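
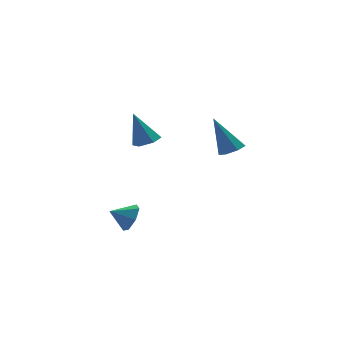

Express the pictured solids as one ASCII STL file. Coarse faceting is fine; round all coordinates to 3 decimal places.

solid 
facet normal 0.876 -0.162 -0.455
outer loop
vertex -2.652 -1.313 0.667
vertex -3.008 -1.702 0.12
vertex -2.855 -0.958 0.15
endloop
endfacet
facet normal -0.183 0.775 0.604
outer loop
vertex -2.652 -1.313 0.667
vertex -2.855 -0.958 0.15
vertex -3.892 -1.538 0.58
endloop
endfacet
facet normal 0.875 -0.162 -0.456
outer loop
vertex -2.855 -0.958 0.15
vertex -3.008 -1.702 0.12
vertex -3.174 -1.163 -0.39
endloop
endfacet
facet normal -0.499 0.866 -0.034
outer loop
vertex -2.855 -0.958 0.15
vertex -3.174 -1.163 -0.39
vertex -3.892 -1.538 0.58
endloop
endfacet
facet normal 0.876 -0.161 -0.455
outer loop
vertex -3.174 -1.163 -0.39
vertex -3.008 -1.702 0.12
vertex -3.367 -1.773 -0.546
endloop
endfacet
facet normal -0.809 0.372 -0.455
outer loop
vertex -3.174 -1.163 -0.39
vertex -3.367 -1.773 -0.546
vertex -3.892 -1.538 0.58
endloop
endfacet
facet normal 0.876 -0.161 -0.455
outer loop
vertex -3.367 -1.773 -0.546
vertex -3.008 -1.702 0.12
vertex -3.29 -2.33 -0.2
endloop
endfacet
facet normal -0.879 -0.333 -0.340
outer loop
vertex -3.367 -1.773 -0.546
vertex -3.29 -2.33 -0.2
vertex -3.892 -1.538 0.58
endloop
endfacet
facet normal 0.876 -0.162 -0.455
outer loop
vertex -3.29 -2.33 -0.2
vertex -3.008 -1.702 0.12
vertex -3.001 -2.413 0.386
endloop
endfacet
facet normal -0.658 -0.719 0.223
outer loop
vertex -3.29 -2.33 -0.2
vertex -3.001 -2.413 0.386
vertex -3.892 -1.538 0.58
endloop
endfacet
facet normal 0.875 -0.162 -0.456
outer loop
vertex -3.001 -2.413 0.386
vertex -3.008 -1.702 0.12
vertex -2.716 -1.961 0.772
endloop
endfacet
facet normal -0.311 -0.496 0.811
outer loop
vertex -3.001 -2.413 0.386
vertex -2.716 -1.961 0.772
vertex -3.892 -1.538 0.58
endloop
endfacet
facet normal 0.876 -0.160 -0.456
outer loop
vertex -2.716 -1.961 0.772
vertex -3.008 -1.702 0.12
vertex -2.652 -1.313 0.667
endloop
endfacet
facet normal -0.099 0.169 0.981
outer loop
vertex -2.716 -1.961 0.772
vertex -2.652 -1.313 0.667
vertex -3.892 -1.538 0.58
endloop
endfacet
facet normal 0.292 -0.245 -0.925
outer loop
vertex -0.174 3.338 2.174
vertex -0.795 3.516 1.931
vertex -0.29 3.985 1.966
endloop
endfacet
facet normal 0.797 0.310 0.519
outer loop
vertex -0.174 3.338 2.174
vertex -0.29 3.985 1.966
vertex -1.305 3.944 3.549
endloop
endfacet
facet normal 0.291 -0.245 -0.925
outer loop
vertex -0.29 3.985 1.966
vertex -0.795 3.516 1.931
vertex -0.911 4.164 1.723
endloop
endfacet
facet normal 0.214 0.963 0.162
outer loop
vertex -0.29 3.985 1.966
vertex -0.911 4.164 1.723
vertex -1.305 3.944 3.549
endloop
endfacet
facet normal 0.292 -0.244 -0.925
outer loop
vertex -0.911 4.164 1.723
vertex -0.795 3.516 1.931
vertex -1.415 3.694 1.688
endloop
endfacet
facet normal -0.679 0.732 -0.058
outer loop
vertex -0.911 4.164 1.723
vertex -1.415 3.694 1.688
vertex -1.305 3.944 3.549
endloop
endfacet
facet normal 0.292 -0.245 -0.925
outer loop
vertex -1.415 3.694 1.688
vertex -0.795 3.516 1.931
vertex -1.299 3.047 1.896
endloop
endfacet
facet normal -0.985 -0.151 0.079
outer loop
vertex -1.415 3.694 1.688
vertex -1.299 3.047 1.896
vertex -1.305 3.944 3.549
endloop
endfacet
facet normal 0.292 -0.245 -0.925
outer loop
vertex -1.299 3.047 1.896
vertex -0.795 3.516 1.931
vertex -0.679 2.868 2.139
endloop
endfacet
facet normal -0.403 -0.805 0.435
outer loop
vertex -1.299 3.047 1.896
vertex -0.679 2.868 2.139
vertex -1.305 3.944 3.549
endloop
endfacet
facet normal 0.292 -0.245 -0.925
outer loop
vertex -0.679 2.868 2.139
vertex -0.795 3.516 1.931
vertex -0.174 3.338 2.174
endloop
endfacet
facet normal 0.489 -0.575 0.656
outer loop
vertex -0.679 2.868 2.139
vertex -0.174 3.338 2.174
vertex -1.305 3.944 3.549
endloop
endfacet
facet normal 0.338 -0.332 -0.881
outer loop
vertex 3.407 2.55 1.587
vertex 2.808 2.279 1.459
vertex 3.028 2.894 1.312
endloop
endfacet
facet normal 0.552 0.799 0.239
outer loop
vertex 3.407 2.55 1.587
vertex 3.028 2.894 1.312
vertex 2.132 2.941 3.221
endloop
endfacet
facet normal 0.337 -0.331 -0.881
outer loop
vertex 3.028 2.894 1.312
vertex 2.808 2.279 1.459
vertex 2.483 2.775 1.148
endloop
endfacet
facet normal -0.181 0.977 -0.109
outer loop
vertex 3.028 2.894 1.312
vertex 2.483 2.775 1.148
vertex 2.132 2.941 3.221
endloop
endfacet
facet normal 0.338 -0.331 -0.881
outer loop
vertex 2.483 2.775 1.148
vertex 2.808 2.279 1.459
vertex 2.183 2.282 1.218
endloop
endfacet
facet normal -0.851 0.492 -0.183
outer loop
vertex 2.483 2.775 1.148
vertex 2.183 2.282 1.218
vertex 2.132 2.941 3.221
endloop
endfacet
facet normal 0.338 -0.332 -0.881
outer loop
vertex 2.183 2.282 1.218
vertex 2.808 2.279 1.459
vertex 2.353 1.787 1.47
endloop
endfacet
facet normal -0.954 -0.291 0.072
outer loop
vertex 2.183 2.282 1.218
vertex 2.353 1.787 1.47
vertex 2.132 2.941 3.221
endloop
endfacet
facet normal 0.338 -0.332 -0.881
outer loop
vertex 2.353 1.787 1.47
vertex 2.808 2.279 1.459
vertex 2.866 1.662 1.714
endloop
endfacet
facet normal -0.412 -0.784 0.465
outer loop
vertex 2.353 1.787 1.47
vertex 2.866 1.662 1.714
vertex 2.132 2.941 3.221
endloop
endfacet
facet normal 0.338 -0.332 -0.881
outer loop
vertex 2.866 1.662 1.714
vertex 2.808 2.279 1.459
vertex 3.335 2.001 1.766
endloop
endfacet
facet normal 0.366 -0.614 0.699
outer loop
vertex 2.866 1.662 1.714
vertex 3.335 2.001 1.766
vertex 2.132 2.941 3.221
endloop
endfacet
facet normal 0.338 -0.332 -0.881
outer loop
vertex 3.335 2.001 1.766
vertex 2.808 2.279 1.459
vertex 3.407 2.55 1.587
endloop
endfacet
facet normal 0.796 0.091 0.599
outer loop
vertex 3.335 2.001 1.766
vertex 3.407 2.55 1.587
vertex 2.132 2.941 3.221
endloop
endfacet

endsolid


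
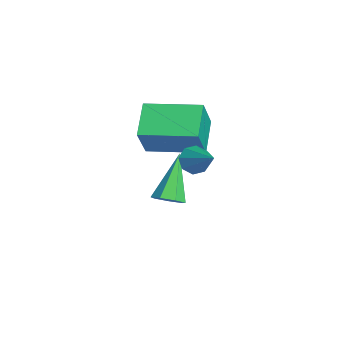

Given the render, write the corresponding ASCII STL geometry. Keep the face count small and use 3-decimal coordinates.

solid 
facet normal 0.591 -0.293 -0.751
outer loop
vertex 1.15 1.784 -2.726
vertex 0.781 2.142 -3.156
vertex 1.32 2.334 -2.807
endloop
endfacet
facet normal 0.566 -0.054 0.822
outer loop
vertex 1.15 1.784 -2.726
vertex 1.32 2.334 -2.807
vertex -0.501 2.778 -1.524
endloop
endfacet
facet normal 0.591 -0.292 -0.752
outer loop
vertex 1.32 2.334 -2.807
vertex 0.781 2.142 -3.156
vertex 1.084 2.74 -3.15
endloop
endfacet
facet normal 0.514 0.708 0.484
outer loop
vertex 1.32 2.334 -2.807
vertex 1.084 2.74 -3.15
vertex -0.501 2.778 -1.524
endloop
endfacet
facet normal 0.592 -0.292 -0.751
outer loop
vertex 1.084 2.74 -3.15
vertex 0.781 2.142 -3.156
vertex 0.62 2.695 -3.498
endloop
endfacet
facet normal -0.046 0.997 -0.068
outer loop
vertex 1.084 2.74 -3.15
vertex 0.62 2.695 -3.498
vertex -0.501 2.778 -1.524
endloop
endfacet
facet normal 0.591 -0.293 -0.752
outer loop
vertex 0.62 2.695 -3.498
vertex 0.781 2.142 -3.156
vertex 0.277 2.234 -3.588
endloop
endfacet
facet normal -0.689 0.594 -0.416
outer loop
vertex 0.62 2.695 -3.498
vertex 0.277 2.234 -3.588
vertex -0.501 2.778 -1.524
endloop
endfacet
facet normal 0.591 -0.293 -0.752
outer loop
vertex 0.277 2.234 -3.588
vertex 0.781 2.142 -3.156
vertex 0.314 1.704 -3.352
endloop
endfacet
facet normal -0.933 -0.198 -0.299
outer loop
vertex 0.277 2.234 -3.588
vertex 0.314 1.704 -3.352
vertex -0.501 2.778 -1.524
endloop
endfacet
facet normal 0.591 -0.293 -0.752
outer loop
vertex 0.314 1.704 -3.352
vertex 0.781 2.142 -3.156
vertex 0.702 1.504 -2.969
endloop
endfacet
facet normal -0.594 -0.781 0.194
outer loop
vertex 0.314 1.704 -3.352
vertex 0.702 1.504 -2.969
vertex -0.501 2.778 -1.524
endloop
endfacet
facet normal 0.591 -0.293 -0.751
outer loop
vertex 0.702 1.504 -2.969
vertex 0.781 2.142 -3.156
vertex 1.15 1.784 -2.726
endloop
endfacet
facet normal 0.073 -0.717 0.693
outer loop
vertex 0.702 1.504 -2.969
vertex 1.15 1.784 -2.726
vertex -0.501 2.778 -1.524
endloop
endfacet
facet normal -0.441 0.251 -0.862
outer loop
vertex 0.084 1.644 0.824
vertex 0.848 3.697 1.03
vertex 1.367 1.244 0.051
endloop
endfacet
facet normal -0.347 -0.933 -0.094
outer loop
vertex 2.072 0.843 1.43
vertex 0.084 1.644 0.824
vertex 1.367 1.244 0.051
endloop
endfacet
facet normal -0.441 0.251 -0.862
outer loop
vertex 1.367 1.244 0.051
vertex 0.848 3.697 1.03
vertex 2.131 3.297 0.257
endloop
endfacet
facet normal 0.828 -0.258 -0.498
outer loop
vertex 2.131 3.297 0.257
vertex 2.072 0.843 1.43
vertex 1.367 1.244 0.051
endloop
endfacet
facet normal -0.828 0.258 0.498
outer loop
vertex 0.084 1.644 0.824
vertex 1.553 3.296 2.409
vertex 0.848 3.697 1.03
endloop
endfacet
facet normal -0.347 -0.933 -0.094
outer loop
vertex 0.789 1.243 2.203
vertex 0.084 1.644 0.824
vertex 2.072 0.843 1.43
endloop
endfacet
facet normal -0.828 0.258 0.498
outer loop
vertex 0.789 1.243 2.203
vertex 1.553 3.296 2.409
vertex 0.084 1.644 0.824
endloop
endfacet
facet normal 0.347 0.933 0.094
outer loop
vertex 0.848 3.697 1.03
vertex 1.553 3.296 2.409
vertex 2.131 3.297 0.257
endloop
endfacet
facet normal 0.828 -0.258 -0.498
outer loop
vertex 2.836 2.896 1.636
vertex 2.072 0.843 1.43
vertex 2.131 3.297 0.257
endloop
endfacet
facet normal 0.347 0.933 0.094
outer loop
vertex 2.131 3.297 0.257
vertex 1.553 3.296 2.409
vertex 2.836 2.896 1.636
endloop
endfacet
facet normal 0.441 -0.251 0.862
outer loop
vertex 2.836 2.896 1.636
vertex 0.789 1.243 2.203
vertex 2.072 0.843 1.43
endloop
endfacet
facet normal 0.441 -0.251 0.862
outer loop
vertex 1.553 3.296 2.409
vertex 0.789 1.243 2.203
vertex 2.836 2.896 1.636
endloop
endfacet
facet normal -0.768 -0.319 -0.556
outer loop
vertex 3.396 2.614 0.076
vertex 3.0 2.741 0.55
vertex 3.223 3.064 0.057
endloop
endfacet
facet normal 0.772 0.273 -0.574
outer loop
vertex 3.396 2.614 0.076
vertex 3.223 3.064 0.057
vertex 4.16 3.219 1.39
endloop
endfacet
facet normal -0.768 -0.317 -0.556
outer loop
vertex 3.223 3.064 0.057
vertex 3.0 2.741 0.55
vertex 2.92 3.325 0.327
endloop
endfacet
facet normal 0.392 0.841 -0.373
outer loop
vertex 3.223 3.064 0.057
vertex 2.92 3.325 0.327
vertex 4.16 3.219 1.39
endloop
endfacet
facet normal -0.768 -0.318 -0.556
outer loop
vertex 2.92 3.325 0.327
vertex 3.0 2.741 0.55
vertex 2.664 3.243 0.727
endloop
endfacet
facet normal -0.057 0.985 0.165
outer loop
vertex 2.92 3.325 0.327
vertex 2.664 3.243 0.727
vertex 4.16 3.219 1.39
endloop
endfacet
facet normal -0.768 -0.318 -0.556
outer loop
vertex 2.664 3.243 0.727
vertex 3.0 2.741 0.55
vertex 2.605 2.867 1.024
endloop
endfacet
facet normal -0.310 0.619 0.722
outer loop
vertex 2.664 3.243 0.727
vertex 2.605 2.867 1.024
vertex 4.16 3.219 1.39
endloop
endfacet
facet normal -0.768 -0.316 -0.556
outer loop
vertex 2.605 2.867 1.024
vertex 3.0 2.741 0.55
vertex 2.777 2.417 1.042
endloop
endfacet
facet normal -0.219 -0.045 0.975
outer loop
vertex 2.605 2.867 1.024
vertex 2.777 2.417 1.042
vertex 4.16 3.219 1.39
endloop
endfacet
facet normal -0.767 -0.318 -0.557
outer loop
vertex 2.777 2.417 1.042
vertex 3.0 2.741 0.55
vertex 3.08 2.157 0.773
endloop
endfacet
facet normal 0.161 -0.613 0.774
outer loop
vertex 2.777 2.417 1.042
vertex 3.08 2.157 0.773
vertex 4.16 3.219 1.39
endloop
endfacet
facet normal -0.769 -0.317 -0.555
outer loop
vertex 3.08 2.157 0.773
vertex 3.0 2.741 0.55
vertex 3.336 2.238 0.372
endloop
endfacet
facet normal 0.609 -0.757 0.236
outer loop
vertex 3.08 2.157 0.773
vertex 3.336 2.238 0.372
vertex 4.16 3.219 1.39
endloop
endfacet
facet normal -0.768 -0.316 -0.557
outer loop
vertex 3.336 2.238 0.372
vertex 3.0 2.741 0.55
vertex 3.396 2.614 0.076
endloop
endfacet
facet normal 0.862 -0.391 -0.322
outer loop
vertex 3.336 2.238 0.372
vertex 3.396 2.614 0.076
vertex 4.16 3.219 1.39
endloop
endfacet

endsolid


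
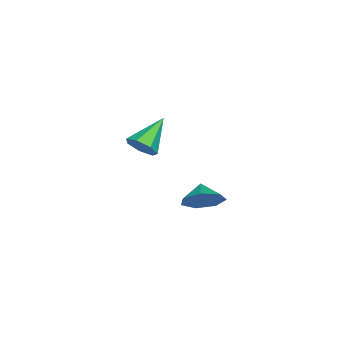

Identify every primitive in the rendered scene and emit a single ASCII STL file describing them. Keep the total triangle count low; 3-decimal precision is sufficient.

solid 
facet normal 0.739 0.411 -0.533
outer loop
vertex 4.451 1.345 4.546
vertex 3.88 1.265 3.693
vertex 3.929 2.046 4.363
endloop
endfacet
facet normal -0.257 0.060 0.964
outer loop
vertex 4.451 1.345 4.546
vertex 3.929 2.046 4.363
vertex 3.14 0.855 4.227
endloop
endfacet
facet normal 0.740 0.411 -0.533
outer loop
vertex 3.929 2.046 4.363
vertex 3.88 1.265 3.693
vertex 3.37 2.16 3.675
endloop
endfacet
facet normal -0.685 0.383 0.620
outer loop
vertex 3.929 2.046 4.363
vertex 3.37 2.16 3.675
vertex 3.14 0.855 4.227
endloop
endfacet
facet normal 0.739 0.410 -0.534
outer loop
vertex 3.37 2.16 3.675
vertex 3.88 1.265 3.693
vertex 3.194 1.6 3.001
endloop
endfacet
facet normal -0.975 0.207 0.083
outer loop
vertex 3.37 2.16 3.675
vertex 3.194 1.6 3.001
vertex 3.14 0.855 4.227
endloop
endfacet
facet normal 0.739 0.411 -0.534
outer loop
vertex 3.194 1.6 3.001
vertex 3.88 1.265 3.693
vertex 3.535 0.788 2.848
endloop
endfacet
facet normal -0.910 -0.336 -0.244
outer loop
vertex 3.194 1.6 3.001
vertex 3.535 0.788 2.848
vertex 3.14 0.855 4.227
endloop
endfacet
facet normal 0.740 0.410 -0.533
outer loop
vertex 3.535 0.788 2.848
vertex 3.88 1.265 3.693
vertex 4.135 0.335 3.332
endloop
endfacet
facet normal -0.539 -0.835 -0.114
outer loop
vertex 3.535 0.788 2.848
vertex 4.135 0.335 3.332
vertex 3.14 0.855 4.227
endloop
endfacet
facet normal 0.739 0.410 -0.534
outer loop
vertex 4.135 0.335 3.332
vertex 3.88 1.265 3.693
vertex 4.543 0.583 4.087
endloop
endfacet
facet normal -0.140 -0.916 0.376
outer loop
vertex 4.135 0.335 3.332
vertex 4.543 0.583 4.087
vertex 3.14 0.855 4.227
endloop
endfacet
facet normal 0.739 0.411 -0.533
outer loop
vertex 4.543 0.583 4.087
vertex 3.88 1.265 3.693
vertex 4.451 1.345 4.546
endloop
endfacet
facet normal -0.015 -0.517 0.856
outer loop
vertex 4.543 0.583 4.087
vertex 4.451 1.345 4.546
vertex 3.14 0.855 4.227
endloop
endfacet
facet normal 0.821 -0.204 -0.534
outer loop
vertex -0.931 -3.239 3.079
vertex -1.362 -3.883 2.662
vertex -1.296 -3.035 2.44
endloop
endfacet
facet normal 0.002 0.953 0.303
outer loop
vertex -0.931 -3.239 3.079
vertex -1.296 -3.035 2.44
vertex -3.078 -3.457 3.778
endloop
endfacet
facet normal 0.821 -0.204 -0.534
outer loop
vertex -1.296 -3.035 2.44
vertex -1.362 -3.883 2.662
vertex -1.711 -3.469 1.968
endloop
endfacet
facet normal -0.457 0.818 -0.350
outer loop
vertex -1.296 -3.035 2.44
vertex -1.711 -3.469 1.968
vertex -3.078 -3.457 3.778
endloop
endfacet
facet normal 0.821 -0.203 -0.534
outer loop
vertex -1.711 -3.469 1.968
vertex -1.362 -3.883 2.662
vertex -1.863 -4.216 2.019
endloop
endfacet
facet normal -0.792 0.120 -0.599
outer loop
vertex -1.711 -3.469 1.968
vertex -1.863 -4.216 2.019
vertex -3.078 -3.457 3.778
endloop
endfacet
facet normal 0.821 -0.205 -0.533
outer loop
vertex -1.863 -4.216 2.019
vertex -1.362 -3.883 2.662
vertex -1.639 -4.712 2.555
endloop
endfacet
facet normal -0.749 -0.612 -0.253
outer loop
vertex -1.863 -4.216 2.019
vertex -1.639 -4.712 2.555
vertex -3.078 -3.457 3.778
endloop
endfacet
facet normal 0.820 -0.205 -0.534
outer loop
vertex -1.639 -4.712 2.555
vertex -1.362 -3.883 2.662
vertex -1.206 -4.584 3.171
endloop
endfacet
facet normal -0.361 -0.829 0.426
outer loop
vertex -1.639 -4.712 2.555
vertex -1.206 -4.584 3.171
vertex -3.078 -3.457 3.778
endloop
endfacet
facet normal 0.821 -0.205 -0.534
outer loop
vertex -1.206 -4.584 3.171
vertex -1.362 -3.883 2.662
vertex -0.891 -3.929 3.404
endloop
endfacet
facet normal 0.079 -0.368 0.927
outer loop
vertex -1.206 -4.584 3.171
vertex -0.891 -3.929 3.404
vertex -3.078 -3.457 3.778
endloop
endfacet
facet normal 0.821 -0.204 -0.534
outer loop
vertex -0.891 -3.929 3.404
vertex -1.362 -3.883 2.662
vertex -0.931 -3.239 3.079
endloop
endfacet
facet normal 0.241 0.425 0.873
outer loop
vertex -0.891 -3.929 3.404
vertex -0.931 -3.239 3.079
vertex -3.078 -3.457 3.778
endloop
endfacet

endsolid


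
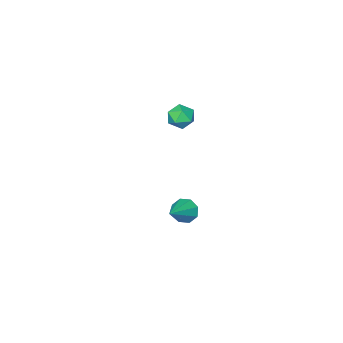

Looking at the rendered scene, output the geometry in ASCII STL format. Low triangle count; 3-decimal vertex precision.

solid 
facet normal -0.331 0.128 0.935
outer loop
vertex 0.008 0.287 3.238
vertex 0.358 -0.385 3.454
vertex 0.752 0.297 3.5
endloop
endfacet
facet normal -0.226 0.756 0.614
outer loop
vertex 0.008 0.287 3.238
vertex 0.752 0.297 3.5
vertex 0.547 0.739 2.88
endloop
endfacet
facet normal -0.632 0.775 0.027
outer loop
vertex 0.008 0.287 3.238
vertex 0.547 0.739 2.88
vertex 0.027 0.33 2.45
endloop
endfacet
facet normal -0.987 0.158 -0.015
outer loop
vertex 0.008 0.287 3.238
vertex 0.027 0.33 2.45
vertex -0.09 -0.365 2.805
endloop
endfacet
facet normal -0.802 -0.242 0.546
outer loop
vertex 0.008 0.287 3.238
vertex -0.09 -0.365 2.805
vertex 0.358 -0.385 3.454
endloop
endfacet
facet normal 0.458 0.788 0.411
outer loop
vertex 0.547 0.739 2.88
vertex 0.752 0.297 3.5
vertex 1.23 0.345 2.875
endloop
endfacet
facet normal 0.287 -0.228 0.930
outer loop
vertex 0.752 0.297 3.5
vertex 0.358 -0.385 3.454
vertex 1.113 -0.35 3.23
endloop
endfacet
facet normal -0.475 -0.827 0.302
outer loop
vertex 0.358 -0.385 3.454
vertex -0.09 -0.365 2.805
vertex 0.593 -0.759 2.8
endloop
endfacet
facet normal -0.775 -0.179 -0.606
outer loop
vertex -0.09 -0.365 2.805
vertex 0.027 0.33 2.45
vertex 0.388 -0.317 2.18
endloop
endfacet
facet normal -0.198 0.819 -0.539
outer loop
vertex 0.027 0.33 2.45
vertex 0.547 0.739 2.88
vertex 0.782 0.365 2.226
endloop
endfacet
facet normal 0.987 -0.158 0.015
outer loop
vertex 1.132 -0.307 2.442
vertex 1.23 0.345 2.875
vertex 1.113 -0.35 3.23
endloop
endfacet
facet normal 0.632 -0.775 -0.027
outer loop
vertex 1.132 -0.307 2.442
vertex 1.113 -0.35 3.23
vertex 0.593 -0.759 2.8
endloop
endfacet
facet normal 0.226 -0.756 -0.614
outer loop
vertex 1.132 -0.307 2.442
vertex 0.593 -0.759 2.8
vertex 0.388 -0.317 2.18
endloop
endfacet
facet normal 0.331 -0.128 -0.935
outer loop
vertex 1.132 -0.307 2.442
vertex 0.388 -0.317 2.18
vertex 0.782 0.365 2.226
endloop
endfacet
facet normal 0.802 0.242 -0.546
outer loop
vertex 1.132 -0.307 2.442
vertex 0.782 0.365 2.226
vertex 1.23 0.345 2.875
endloop
endfacet
facet normal 0.775 0.179 0.606
outer loop
vertex 1.113 -0.35 3.23
vertex 1.23 0.345 2.875
vertex 0.752 0.297 3.5
endloop
endfacet
facet normal 0.198 -0.819 0.539
outer loop
vertex 0.593 -0.759 2.8
vertex 1.113 -0.35 3.23
vertex 0.358 -0.385 3.454
endloop
endfacet
facet normal -0.458 -0.788 -0.411
outer loop
vertex 0.388 -0.317 2.18
vertex 0.593 -0.759 2.8
vertex -0.09 -0.365 2.805
endloop
endfacet
facet normal -0.287 0.228 -0.930
outer loop
vertex 0.782 0.365 2.226
vertex 0.388 -0.317 2.18
vertex 0.027 0.33 2.45
endloop
endfacet
facet normal 0.475 0.827 -0.302
outer loop
vertex 1.23 0.345 2.875
vertex 0.782 0.365 2.226
vertex 0.547 0.739 2.88
endloop
endfacet
facet normal -0.812 -0.331 -0.481
outer loop
vertex 0.973 -0.254 -4.485
vertex 0.541 0.261 -4.11
vertex 0.934 0.259 -4.772
endloop
endfacet
facet normal 0.831 -0.222 -0.510
outer loop
vertex 0.973 -0.254 -4.485
vertex 0.934 0.259 -4.772
vertex 2.059 0.879 -3.21
endloop
endfacet
facet normal -0.812 -0.330 -0.481
outer loop
vertex 0.934 0.259 -4.772
vertex 0.541 0.261 -4.11
vertex 0.665 0.774 -4.671
endloop
endfacet
facet normal 0.629 0.452 -0.632
outer loop
vertex 0.934 0.259 -4.772
vertex 0.665 0.774 -4.671
vertex 2.059 0.879 -3.21
endloop
endfacet
facet normal -0.812 -0.330 -0.481
outer loop
vertex 0.665 0.774 -4.671
vertex 0.541 0.261 -4.11
vertex 0.323 0.988 -4.241
endloop
endfacet
facet normal 0.227 0.932 -0.283
outer loop
vertex 0.665 0.774 -4.671
vertex 0.323 0.988 -4.241
vertex 2.059 0.879 -3.21
endloop
endfacet
facet normal -0.812 -0.330 -0.482
outer loop
vertex 0.323 0.988 -4.241
vertex 0.541 0.261 -4.11
vertex 0.109 0.776 -3.735
endloop
endfacet
facet normal -0.139 0.933 0.332
outer loop
vertex 0.323 0.988 -4.241
vertex 0.109 0.776 -3.735
vertex 2.059 0.879 -3.21
endloop
endfacet
facet normal -0.812 -0.331 -0.481
outer loop
vertex 0.109 0.776 -3.735
vertex 0.541 0.261 -4.11
vertex 0.148 0.263 -3.448
endloop
endfacet
facet normal -0.254 0.458 0.852
outer loop
vertex 0.109 0.776 -3.735
vertex 0.148 0.263 -3.448
vertex 2.059 0.879 -3.21
endloop
endfacet
facet normal -0.812 -0.330 -0.481
outer loop
vertex 0.148 0.263 -3.448
vertex 0.541 0.261 -4.11
vertex 0.417 -0.251 -3.549
endloop
endfacet
facet normal -0.051 -0.218 0.975
outer loop
vertex 0.148 0.263 -3.448
vertex 0.417 -0.251 -3.549
vertex 2.059 0.879 -3.21
endloop
endfacet
facet normal -0.812 -0.330 -0.481
outer loop
vertex 0.417 -0.251 -3.549
vertex 0.541 0.261 -4.11
vertex 0.759 -0.466 -3.979
endloop
endfacet
facet normal 0.350 -0.696 0.627
outer loop
vertex 0.417 -0.251 -3.549
vertex 0.759 -0.466 -3.979
vertex 2.059 0.879 -3.21
endloop
endfacet
facet normal -0.812 -0.330 -0.482
outer loop
vertex 0.759 -0.466 -3.979
vertex 0.541 0.261 -4.11
vertex 0.973 -0.254 -4.485
endloop
endfacet
facet normal 0.716 -0.698 0.010
outer loop
vertex 0.759 -0.466 -3.979
vertex 0.973 -0.254 -4.485
vertex 2.059 0.879 -3.21
endloop
endfacet

endsolid


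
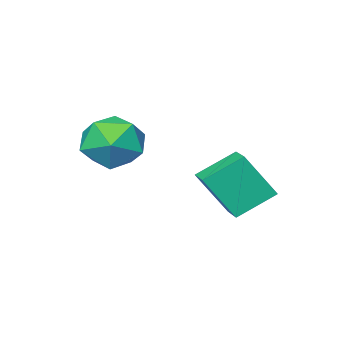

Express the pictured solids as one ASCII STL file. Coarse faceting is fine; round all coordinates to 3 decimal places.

solid 
facet normal 0.019 0.940 0.340
outer loop
vertex 0.974 -0.358 -1.871
vertex 1.047 -0.781 -0.707
vertex 2.083 -0.567 -1.355
endloop
endfacet
facet normal 0.313 0.898 -0.308
outer loop
vertex 0.974 -0.358 -1.871
vertex 2.083 -0.567 -1.355
vertex 1.874 -0.898 -2.532
endloop
endfacet
facet normal -0.175 0.632 -0.755
outer loop
vertex 0.974 -0.358 -1.871
vertex 1.874 -0.898 -2.532
vertex 0.709 -1.317 -2.612
endloop
endfacet
facet normal -0.771 0.509 -0.383
outer loop
vertex 0.974 -0.358 -1.871
vertex 0.709 -1.317 -2.612
vertex 0.197 -1.244 -1.483
endloop
endfacet
facet normal -0.651 0.700 0.295
outer loop
vertex 0.974 -0.358 -1.871
vertex 0.197 -1.244 -1.483
vertex 1.047 -0.781 -0.707
endloop
endfacet
facet normal 0.856 0.437 -0.275
outer loop
vertex 1.874 -0.898 -2.532
vertex 2.083 -0.567 -1.355
vertex 2.503 -1.656 -1.777
endloop
endfacet
facet normal 0.380 0.505 0.775
outer loop
vertex 2.083 -0.567 -1.355
vertex 1.047 -0.781 -0.707
vertex 1.991 -1.583 -0.648
endloop
endfacet
facet normal -0.703 0.115 0.702
outer loop
vertex 1.047 -0.781 -0.707
vertex 0.197 -1.244 -1.483
vertex 0.826 -2.002 -0.728
endloop
endfacet
facet normal -0.898 -0.193 -0.395
outer loop
vertex 0.197 -1.244 -1.483
vertex 0.709 -1.317 -2.612
vertex 0.617 -2.333 -1.905
endloop
endfacet
facet normal 0.067 0.005 -0.998
outer loop
vertex 0.709 -1.317 -2.612
vertex 1.874 -0.898 -2.532
vertex 1.653 -2.119 -2.553
endloop
endfacet
facet normal 0.771 -0.509 0.383
outer loop
vertex 1.726 -2.542 -1.389
vertex 2.503 -1.656 -1.777
vertex 1.991 -1.583 -0.648
endloop
endfacet
facet normal 0.175 -0.632 0.755
outer loop
vertex 1.726 -2.542 -1.389
vertex 1.991 -1.583 -0.648
vertex 0.826 -2.002 -0.728
endloop
endfacet
facet normal -0.313 -0.898 0.308
outer loop
vertex 1.726 -2.542 -1.389
vertex 0.826 -2.002 -0.728
vertex 0.617 -2.333 -1.905
endloop
endfacet
facet normal -0.019 -0.940 -0.340
outer loop
vertex 1.726 -2.542 -1.389
vertex 0.617 -2.333 -1.905
vertex 1.653 -2.119 -2.553
endloop
endfacet
facet normal 0.651 -0.700 -0.295
outer loop
vertex 1.726 -2.542 -1.389
vertex 1.653 -2.119 -2.553
vertex 2.503 -1.656 -1.777
endloop
endfacet
facet normal 0.898 0.193 0.395
outer loop
vertex 1.991 -1.583 -0.648
vertex 2.503 -1.656 -1.777
vertex 2.083 -0.567 -1.355
endloop
endfacet
facet normal -0.067 -0.005 0.998
outer loop
vertex 0.826 -2.002 -0.728
vertex 1.991 -1.583 -0.648
vertex 1.047 -0.781 -0.707
endloop
endfacet
facet normal -0.856 -0.437 0.275
outer loop
vertex 0.617 -2.333 -1.905
vertex 0.826 -2.002 -0.728
vertex 0.197 -1.244 -1.483
endloop
endfacet
facet normal -0.380 -0.505 -0.775
outer loop
vertex 1.653 -2.119 -2.553
vertex 0.617 -2.333 -1.905
vertex 0.709 -1.317 -2.612
endloop
endfacet
facet normal 0.703 -0.115 -0.702
outer loop
vertex 2.503 -1.656 -1.777
vertex 1.653 -2.119 -2.553
vertex 1.874 -0.898 -2.532
endloop
endfacet
facet normal -0.419 0.353 -0.836
outer loop
vertex -2.874 1.34 -3.867
vertex -2.398 2.295 -3.702
vertex -1.565 0.837 -4.736
endloop
endfacet
facet normal -0.441 -0.885 -0.152
outer loop
vertex -0.742 0.145 -3.098
vertex -2.874 1.34 -3.867
vertex -1.565 0.837 -4.736
endloop
endfacet
facet normal -0.420 0.353 -0.836
outer loop
vertex -1.565 0.837 -4.736
vertex -2.398 2.295 -3.702
vertex -1.089 1.792 -4.572
endloop
endfacet
facet normal 0.793 -0.305 -0.527
outer loop
vertex -1.089 1.792 -4.572
vertex -0.742 0.145 -3.098
vertex -1.565 0.837 -4.736
endloop
endfacet
facet normal -0.793 0.304 0.527
outer loop
vertex -2.874 1.34 -3.867
vertex -1.575 1.603 -2.064
vertex -2.398 2.295 -3.702
endloop
endfacet
facet normal -0.441 -0.885 -0.152
outer loop
vertex -2.051 0.648 -2.228
vertex -2.874 1.34 -3.867
vertex -0.742 0.145 -3.098
endloop
endfacet
facet normal -0.793 0.305 0.527
outer loop
vertex -2.051 0.648 -2.228
vertex -1.575 1.603 -2.064
vertex -2.874 1.34 -3.867
endloop
endfacet
facet normal 0.441 0.885 0.152
outer loop
vertex -2.398 2.295 -3.702
vertex -1.575 1.603 -2.064
vertex -1.089 1.792 -4.572
endloop
endfacet
facet normal 0.793 -0.304 -0.527
outer loop
vertex -0.266 1.1 -2.933
vertex -0.742 0.145 -3.098
vertex -1.089 1.792 -4.572
endloop
endfacet
facet normal 0.441 0.885 0.152
outer loop
vertex -1.089 1.792 -4.572
vertex -1.575 1.603 -2.064
vertex -0.266 1.1 -2.933
endloop
endfacet
facet normal 0.420 -0.354 0.836
outer loop
vertex -0.266 1.1 -2.933
vertex -2.051 0.648 -2.228
vertex -0.742 0.145 -3.098
endloop
endfacet
facet normal 0.420 -0.353 0.836
outer loop
vertex -1.575 1.603 -2.064
vertex -2.051 0.648 -2.228
vertex -0.266 1.1 -2.933
endloop
endfacet

endsolid


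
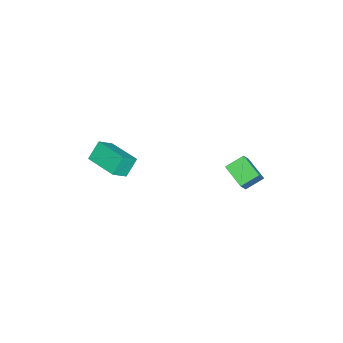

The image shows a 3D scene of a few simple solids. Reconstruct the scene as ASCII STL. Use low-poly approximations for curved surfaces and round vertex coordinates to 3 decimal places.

solid 
facet normal -0.504 -0.862 -0.051
outer loop
vertex -0.729 -1.943 2.867
vertex -1.224 -1.692 3.511
vertex -1.246 -1.61 2.34
endloop
endfacet
facet normal 0.582 -0.295 -0.758
outer loop
vertex -0.556 -0.428 2.409
vertex -0.729 -1.943 2.867
vertex -1.246 -1.61 2.34
endloop
endfacet
facet normal -0.504 -0.862 -0.051
outer loop
vertex -1.246 -1.61 2.34
vertex -1.224 -1.692 3.511
vertex -1.741 -1.359 2.983
endloop
endfacet
facet normal -0.638 0.410 -0.651
outer loop
vertex -1.741 -1.359 2.983
vertex -0.556 -0.428 2.409
vertex -1.246 -1.61 2.34
endloop
endfacet
facet normal 0.639 -0.411 0.651
outer loop
vertex -0.729 -1.943 2.867
vertex -0.534 -0.51 3.58
vertex -1.224 -1.692 3.511
endloop
endfacet
facet normal 0.583 -0.295 -0.757
outer loop
vertex -0.039 -0.761 2.937
vertex -0.729 -1.943 2.867
vertex -0.556 -0.428 2.409
endloop
endfacet
facet normal 0.638 -0.411 0.651
outer loop
vertex -0.039 -0.761 2.937
vertex -0.534 -0.51 3.58
vertex -0.729 -1.943 2.867
endloop
endfacet
facet normal -0.583 0.296 0.757
outer loop
vertex -1.224 -1.692 3.511
vertex -0.534 -0.51 3.58
vertex -1.741 -1.359 2.983
endloop
endfacet
facet normal -0.638 0.411 -0.651
outer loop
vertex -1.051 -0.177 3.053
vertex -0.556 -0.428 2.409
vertex -1.741 -1.359 2.983
endloop
endfacet
facet normal -0.582 0.295 0.758
outer loop
vertex -1.741 -1.359 2.983
vertex -0.534 -0.51 3.58
vertex -1.051 -0.177 3.053
endloop
endfacet
facet normal 0.504 0.862 0.051
outer loop
vertex -1.051 -0.177 3.053
vertex -0.039 -0.761 2.937
vertex -0.556 -0.428 2.409
endloop
endfacet
facet normal 0.504 0.862 0.051
outer loop
vertex -0.534 -0.51 3.58
vertex -0.039 -0.761 2.937
vertex -1.051 -0.177 3.053
endloop
endfacet
facet normal -0.612 0.027 -0.790
outer loop
vertex -3.247 3.454 1.98
vertex -2.685 4.2 1.57
vertex -2.776 2.889 1.596
endloop
endfacet
facet normal -0.551 -0.732 0.401
outer loop
vertex -2.115 2.86 2.45
vertex -3.247 3.454 1.98
vertex -2.776 2.889 1.596
endloop
endfacet
facet normal -0.612 0.027 -0.790
outer loop
vertex -2.776 2.889 1.596
vertex -2.685 4.2 1.57
vertex -2.214 3.635 1.186
endloop
endfacet
facet normal 0.567 -0.681 -0.462
outer loop
vertex -2.214 3.635 1.186
vertex -2.115 2.86 2.45
vertex -2.776 2.889 1.596
endloop
endfacet
facet normal -0.567 0.681 0.462
outer loop
vertex -3.247 3.454 1.98
vertex -2.024 4.171 2.424
vertex -2.685 4.2 1.57
endloop
endfacet
facet normal -0.551 -0.732 0.401
outer loop
vertex -2.586 3.425 2.834
vertex -3.247 3.454 1.98
vertex -2.115 2.86 2.45
endloop
endfacet
facet normal -0.567 0.681 0.462
outer loop
vertex -2.586 3.425 2.834
vertex -2.024 4.171 2.424
vertex -3.247 3.454 1.98
endloop
endfacet
facet normal 0.551 0.732 -0.401
outer loop
vertex -2.685 4.2 1.57
vertex -2.024 4.171 2.424
vertex -2.214 3.635 1.186
endloop
endfacet
facet normal 0.567 -0.681 -0.462
outer loop
vertex -1.553 3.606 2.04
vertex -2.115 2.86 2.45
vertex -2.214 3.635 1.186
endloop
endfacet
facet normal 0.551 0.732 -0.401
outer loop
vertex -2.214 3.635 1.186
vertex -2.024 4.171 2.424
vertex -1.553 3.606 2.04
endloop
endfacet
facet normal 0.612 -0.027 0.790
outer loop
vertex -1.553 3.606 2.04
vertex -2.586 3.425 2.834
vertex -2.115 2.86 2.45
endloop
endfacet
facet normal 0.612 -0.027 0.790
outer loop
vertex -2.024 4.171 2.424
vertex -2.586 3.425 2.834
vertex -1.553 3.606 2.04
endloop
endfacet

endsolid


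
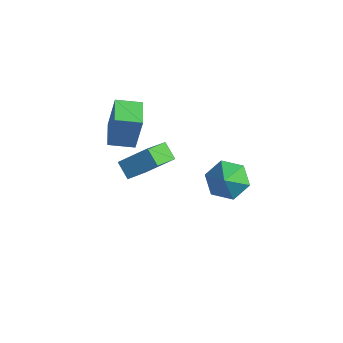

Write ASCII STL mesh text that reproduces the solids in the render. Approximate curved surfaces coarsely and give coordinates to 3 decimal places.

solid 
facet normal -0.801 0.164 0.576
outer loop
vertex -1.024 -3.212 1.614
vertex -1.354 -1.816 0.757
vertex -1.968 -4.088 0.55
endloop
endfacet
facet normal 0.197 -0.835 0.513
outer loop
vertex -1.206 -4.244 0.003
vertex -1.024 -3.212 1.614
vertex -1.968 -4.088 0.55
endloop
endfacet
facet normal -0.802 0.164 0.575
outer loop
vertex -1.968 -4.088 0.55
vertex -1.354 -1.816 0.757
vertex -2.297 -2.693 -0.307
endloop
endfacet
facet normal -0.565 -0.525 -0.637
outer loop
vertex -2.297 -2.693 -0.307
vertex -1.206 -4.244 0.003
vertex -1.968 -4.088 0.55
endloop
endfacet
facet normal 0.565 0.525 0.637
outer loop
vertex -1.024 -3.212 1.614
vertex -0.592 -1.972 0.21
vertex -1.354 -1.816 0.757
endloop
endfacet
facet normal 0.198 -0.835 0.513
outer loop
vertex -0.263 -3.367 1.067
vertex -1.024 -3.212 1.614
vertex -1.206 -4.244 0.003
endloop
endfacet
facet normal 0.565 0.525 0.637
outer loop
vertex -0.263 -3.367 1.067
vertex -0.592 -1.972 0.21
vertex -1.024 -3.212 1.614
endloop
endfacet
facet normal -0.198 0.835 -0.513
outer loop
vertex -1.354 -1.816 0.757
vertex -0.592 -1.972 0.21
vertex -2.297 -2.693 -0.307
endloop
endfacet
facet normal -0.565 -0.525 -0.637
outer loop
vertex -1.536 -2.848 -0.854
vertex -1.206 -4.244 0.003
vertex -2.297 -2.693 -0.307
endloop
endfacet
facet normal -0.198 0.836 -0.512
outer loop
vertex -2.297 -2.693 -0.307
vertex -0.592 -1.972 0.21
vertex -1.536 -2.848 -0.854
endloop
endfacet
facet normal 0.801 -0.164 -0.575
outer loop
vertex -1.536 -2.848 -0.854
vertex -0.263 -3.367 1.067
vertex -1.206 -4.244 0.003
endloop
endfacet
facet normal 0.801 -0.165 -0.575
outer loop
vertex -0.592 -1.972 0.21
vertex -0.263 -3.367 1.067
vertex -1.536 -2.848 -0.854
endloop
endfacet
facet normal -0.399 0.547 -0.736
outer loop
vertex 4.375 -2.594 2.718
vertex 3.547 -3.07 2.813
vertex 3.702 -2.272 3.322
endloop
endfacet
facet normal 0.709 0.421 0.565
outer loop
vertex 4.375 -2.594 2.718
vertex 3.702 -2.272 3.322
vertex 4.173 -3.93 3.967
endloop
endfacet
facet normal -0.399 0.547 -0.736
outer loop
vertex 3.702 -2.272 3.322
vertex 3.547 -3.07 2.813
vertex 2.874 -2.748 3.417
endloop
endfacet
facet normal -0.088 0.339 0.937
outer loop
vertex 3.702 -2.272 3.322
vertex 2.874 -2.748 3.417
vertex 4.173 -3.93 3.967
endloop
endfacet
facet normal -0.399 0.547 -0.736
outer loop
vertex 2.874 -2.748 3.417
vertex 3.547 -3.07 2.813
vertex 2.719 -3.547 2.907
endloop
endfacet
facet normal -0.611 -0.338 0.716
outer loop
vertex 2.874 -2.748 3.417
vertex 2.719 -3.547 2.907
vertex 4.173 -3.93 3.967
endloop
endfacet
facet normal -0.399 0.547 -0.736
outer loop
vertex 2.719 -3.547 2.907
vertex 3.547 -3.07 2.813
vertex 3.391 -3.869 2.303
endloop
endfacet
facet normal -0.336 -0.934 0.124
outer loop
vertex 2.719 -3.547 2.907
vertex 3.391 -3.869 2.303
vertex 4.173 -3.93 3.967
endloop
endfacet
facet normal -0.400 0.547 -0.735
outer loop
vertex 3.391 -3.869 2.303
vertex 3.547 -3.07 2.813
vertex 4.219 -3.392 2.208
endloop
endfacet
facet normal 0.462 -0.851 -0.248
outer loop
vertex 3.391 -3.869 2.303
vertex 4.219 -3.392 2.208
vertex 4.173 -3.93 3.967
endloop
endfacet
facet normal -0.399 0.548 -0.735
outer loop
vertex 4.219 -3.392 2.208
vertex 3.547 -3.07 2.813
vertex 4.375 -2.594 2.718
endloop
endfacet
facet normal 0.984 -0.175 -0.028
outer loop
vertex 4.219 -3.392 2.208
vertex 4.375 -2.594 2.718
vertex 4.173 -3.93 3.967
endloop
endfacet
facet normal -0.717 0.696 0.031
outer loop
vertex -2.42 -3.737 4.499
vertex -1.604 -2.886 4.281
vertex -2.698 -3.942 2.661
endloop
endfacet
facet normal -0.680 -0.710 0.182
outer loop
vertex -1.736 -4.874 2.619
vertex -2.42 -3.737 4.499
vertex -2.698 -3.942 2.661
endloop
endfacet
facet normal -0.717 0.696 0.031
outer loop
vertex -2.698 -3.942 2.661
vertex -1.604 -2.886 4.281
vertex -1.881 -3.09 2.443
endloop
endfacet
facet normal -0.149 -0.109 -0.983
outer loop
vertex -1.881 -3.09 2.443
vertex -1.736 -4.874 2.619
vertex -2.698 -3.942 2.661
endloop
endfacet
facet normal 0.149 0.109 0.983
outer loop
vertex -2.42 -3.737 4.499
vertex -0.642 -3.818 4.239
vertex -1.604 -2.886 4.281
endloop
endfacet
facet normal -0.681 -0.710 0.181
outer loop
vertex -1.459 -4.67 4.457
vertex -2.42 -3.737 4.499
vertex -1.736 -4.874 2.619
endloop
endfacet
facet normal 0.149 0.109 0.983
outer loop
vertex -1.459 -4.67 4.457
vertex -0.642 -3.818 4.239
vertex -2.42 -3.737 4.499
endloop
endfacet
facet normal 0.680 0.710 -0.181
outer loop
vertex -1.604 -2.886 4.281
vertex -0.642 -3.818 4.239
vertex -1.881 -3.09 2.443
endloop
endfacet
facet normal -0.149 -0.109 -0.983
outer loop
vertex -0.92 -4.023 2.401
vertex -1.736 -4.874 2.619
vertex -1.881 -3.09 2.443
endloop
endfacet
facet normal 0.681 0.709 -0.182
outer loop
vertex -1.881 -3.09 2.443
vertex -0.642 -3.818 4.239
vertex -0.92 -4.023 2.401
endloop
endfacet
facet normal 0.717 -0.696 -0.031
outer loop
vertex -0.92 -4.023 2.401
vertex -1.459 -4.67 4.457
vertex -1.736 -4.874 2.619
endloop
endfacet
facet normal 0.717 -0.696 -0.031
outer loop
vertex -0.642 -3.818 4.239
vertex -1.459 -4.67 4.457
vertex -0.92 -4.023 2.401
endloop
endfacet

endsolid


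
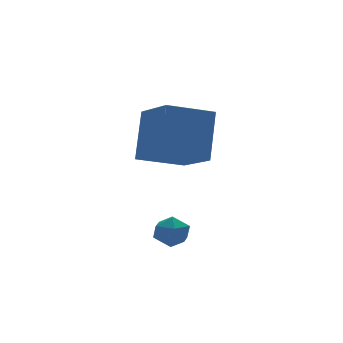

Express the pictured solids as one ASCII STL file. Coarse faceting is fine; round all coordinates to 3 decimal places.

solid 
facet normal -0.308 -0.398 -0.864
outer loop
vertex -2.486 2.198 3.102
vertex -2.485 3.95 2.294
vertex -0.869 1.977 2.627
endloop
endfacet
facet normal -0.001 -0.908 0.419
outer loop
vertex -0.255 2.77 4.346
vertex -2.486 2.198 3.102
vertex -0.869 1.977 2.627
endloop
endfacet
facet normal -0.308 -0.398 -0.864
outer loop
vertex -0.869 1.977 2.627
vertex -2.485 3.95 2.294
vertex -0.868 3.73 1.818
endloop
endfacet
facet normal 0.951 -0.130 -0.280
outer loop
vertex -0.868 3.73 1.818
vertex -0.255 2.77 4.346
vertex -0.869 1.977 2.627
endloop
endfacet
facet normal -0.951 0.130 0.280
outer loop
vertex -2.486 2.198 3.102
vertex -1.871 4.743 4.013
vertex -2.485 3.95 2.294
endloop
endfacet
facet normal -0.000 -0.908 0.418
outer loop
vertex -1.872 2.99 4.822
vertex -2.486 2.198 3.102
vertex -0.255 2.77 4.346
endloop
endfacet
facet normal -0.951 0.130 0.280
outer loop
vertex -1.872 2.99 4.822
vertex -1.871 4.743 4.013
vertex -2.486 2.198 3.102
endloop
endfacet
facet normal 0.000 0.908 -0.419
outer loop
vertex -2.485 3.95 2.294
vertex -1.871 4.743 4.013
vertex -0.868 3.73 1.818
endloop
endfacet
facet normal 0.951 -0.130 -0.280
outer loop
vertex -0.254 4.522 3.538
vertex -0.255 2.77 4.346
vertex -0.868 3.73 1.818
endloop
endfacet
facet normal 0.001 0.908 -0.419
outer loop
vertex -0.868 3.73 1.818
vertex -1.871 4.743 4.013
vertex -0.254 4.522 3.538
endloop
endfacet
facet normal 0.308 0.398 0.864
outer loop
vertex -0.254 4.522 3.538
vertex -1.872 2.99 4.822
vertex -0.255 2.77 4.346
endloop
endfacet
facet normal 0.308 0.398 0.864
outer loop
vertex -1.871 4.743 4.013
vertex -1.872 2.99 4.822
vertex -0.254 4.522 3.538
endloop
endfacet
facet normal 0.312 0.948 0.062
outer loop
vertex -3.007 0.611 0.376
vertex -3.283 0.665 0.941
vertex -2.685 0.471 0.901
endloop
endfacet
facet normal 0.767 0.555 -0.322
outer loop
vertex -3.007 0.611 0.376
vertex -2.685 0.471 0.901
vertex -2.633 0.103 0.391
endloop
endfacet
facet normal 0.406 0.273 -0.872
outer loop
vertex -3.007 0.611 0.376
vertex -2.633 0.103 0.391
vertex -3.2 0.069 0.116
endloop
endfacet
facet normal -0.272 0.493 -0.826
outer loop
vertex -3.007 0.611 0.376
vertex -3.2 0.069 0.116
vertex -3.602 0.417 0.456
endloop
endfacet
facet normal -0.330 0.911 -0.248
outer loop
vertex -3.007 0.611 0.376
vertex -3.602 0.417 0.456
vertex -3.283 0.665 0.941
endloop
endfacet
facet normal 0.996 0.020 0.087
outer loop
vertex -2.633 0.103 0.391
vertex -2.685 0.471 0.901
vertex -2.678 -0.157 0.964
endloop
endfacet
facet normal 0.260 0.655 0.710
outer loop
vertex -2.685 0.471 0.901
vertex -3.283 0.665 0.941
vertex -3.08 0.191 1.304
endloop
endfacet
facet normal -0.778 0.593 0.208
outer loop
vertex -3.283 0.665 0.941
vertex -3.602 0.417 0.456
vertex -3.647 0.157 1.029
endloop
endfacet
facet normal -0.683 -0.080 -0.726
outer loop
vertex -3.602 0.417 0.456
vertex -3.2 0.069 0.116
vertex -3.595 -0.211 0.519
endloop
endfacet
facet normal 0.414 -0.435 -0.800
outer loop
vertex -3.2 0.069 0.116
vertex -2.633 0.103 0.391
vertex -2.997 -0.405 0.479
endloop
endfacet
facet normal 0.272 -0.493 0.826
outer loop
vertex -3.273 -0.351 1.044
vertex -2.678 -0.157 0.964
vertex -3.08 0.191 1.304
endloop
endfacet
facet normal -0.406 -0.273 0.872
outer loop
vertex -3.273 -0.351 1.044
vertex -3.08 0.191 1.304
vertex -3.647 0.157 1.029
endloop
endfacet
facet normal -0.767 -0.555 0.322
outer loop
vertex -3.273 -0.351 1.044
vertex -3.647 0.157 1.029
vertex -3.595 -0.211 0.519
endloop
endfacet
facet normal -0.312 -0.948 -0.062
outer loop
vertex -3.273 -0.351 1.044
vertex -3.595 -0.211 0.519
vertex -2.997 -0.405 0.479
endloop
endfacet
facet normal 0.330 -0.911 0.248
outer loop
vertex -3.273 -0.351 1.044
vertex -2.997 -0.405 0.479
vertex -2.678 -0.157 0.964
endloop
endfacet
facet normal 0.683 0.080 0.726
outer loop
vertex -3.08 0.191 1.304
vertex -2.678 -0.157 0.964
vertex -2.685 0.471 0.901
endloop
endfacet
facet normal -0.414 0.435 0.800
outer loop
vertex -3.647 0.157 1.029
vertex -3.08 0.191 1.304
vertex -3.283 0.665 0.941
endloop
endfacet
facet normal -0.996 -0.020 -0.087
outer loop
vertex -3.595 -0.211 0.519
vertex -3.647 0.157 1.029
vertex -3.602 0.417 0.456
endloop
endfacet
facet normal -0.260 -0.655 -0.710
outer loop
vertex -2.997 -0.405 0.479
vertex -3.595 -0.211 0.519
vertex -3.2 0.069 0.116
endloop
endfacet
facet normal 0.778 -0.593 -0.208
outer loop
vertex -2.678 -0.157 0.964
vertex -2.997 -0.405 0.479
vertex -2.633 0.103 0.391
endloop
endfacet

endsolid


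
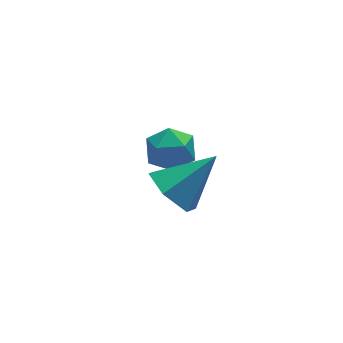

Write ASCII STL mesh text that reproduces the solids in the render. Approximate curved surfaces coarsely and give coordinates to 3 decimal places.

solid 
facet normal -0.774 -0.022 -0.632
outer loop
vertex 1.314 -2.084 -2.54
vertex 0.744 -2.691 -1.821
vertex 0.683 -1.593 -1.784
endloop
endfacet
facet normal 0.571 0.819 -0.055
outer loop
vertex 1.314 -2.084 -2.54
vertex 0.683 -1.593 -1.784
vertex 2.316 -2.649 -0.539
endloop
endfacet
facet normal -0.774 -0.022 -0.632
outer loop
vertex 0.683 -1.593 -1.784
vertex 0.744 -2.691 -1.821
vertex 0.113 -2.201 -1.065
endloop
endfacet
facet normal 0.001 0.763 0.646
outer loop
vertex 0.683 -1.593 -1.784
vertex 0.113 -2.201 -1.065
vertex 2.316 -2.649 -0.539
endloop
endfacet
facet normal -0.774 -0.021 -0.633
outer loop
vertex 0.113 -2.201 -1.065
vertex 0.744 -2.691 -1.821
vertex 0.174 -3.298 -1.103
endloop
endfacet
facet normal -0.241 -0.047 0.969
outer loop
vertex 0.113 -2.201 -1.065
vertex 0.174 -3.298 -1.103
vertex 2.316 -2.649 -0.539
endloop
endfacet
facet normal -0.775 -0.020 -0.632
outer loop
vertex 0.174 -3.298 -1.103
vertex 0.744 -2.691 -1.821
vertex 0.804 -3.789 -1.859
endloop
endfacet
facet normal 0.087 -0.801 0.592
outer loop
vertex 0.174 -3.298 -1.103
vertex 0.804 -3.789 -1.859
vertex 2.316 -2.649 -0.539
endloop
endfacet
facet normal -0.775 -0.020 -0.632
outer loop
vertex 0.804 -3.789 -1.859
vertex 0.744 -2.691 -1.821
vertex 1.374 -3.182 -2.578
endloop
endfacet
facet normal 0.657 -0.746 -0.109
outer loop
vertex 0.804 -3.789 -1.859
vertex 1.374 -3.182 -2.578
vertex 2.316 -2.649 -0.539
endloop
endfacet
facet normal -0.775 -0.020 -0.632
outer loop
vertex 1.374 -3.182 -2.578
vertex 0.744 -2.691 -1.821
vertex 1.314 -2.084 -2.54
endloop
endfacet
facet normal 0.899 0.064 -0.432
outer loop
vertex 1.374 -3.182 -2.578
vertex 1.314 -2.084 -2.54
vertex 2.316 -2.649 -0.539
endloop
endfacet
facet normal -0.796 0.502 -0.338
outer loop
vertex 1.868 1.571 -4.445
vertex 1.261 0.84 -4.103
vertex 1.499 1.619 -3.506
endloop
endfacet
facet normal -0.271 0.950 -0.155
outer loop
vertex 1.868 1.571 -4.445
vertex 1.499 1.619 -3.506
vertex 2.462 1.865 -3.684
endloop
endfacet
facet normal 0.306 0.783 -0.541
outer loop
vertex 1.868 1.571 -4.445
vertex 2.462 1.865 -3.684
vertex 2.819 1.238 -4.39
endloop
endfacet
facet normal 0.137 0.233 -0.963
outer loop
vertex 1.868 1.571 -4.445
vertex 2.819 1.238 -4.39
vertex 2.077 0.605 -4.649
endloop
endfacet
facet normal -0.543 0.059 -0.837
outer loop
vertex 1.868 1.571 -4.445
vertex 2.077 0.605 -4.649
vertex 1.261 0.84 -4.103
endloop
endfacet
facet normal -0.116 0.838 0.533
outer loop
vertex 2.462 1.865 -3.684
vertex 1.499 1.619 -3.506
vertex 2.223 1.315 -2.871
endloop
endfacet
facet normal -0.965 0.113 0.237
outer loop
vertex 1.499 1.619 -3.506
vertex 1.261 0.84 -4.103
vertex 1.481 0.682 -3.13
endloop
endfacet
facet normal -0.556 -0.603 -0.572
outer loop
vertex 1.261 0.84 -4.103
vertex 2.077 0.605 -4.649
vertex 1.838 0.055 -3.836
endloop
endfacet
facet normal 0.545 -0.321 -0.775
outer loop
vertex 2.077 0.605 -4.649
vertex 2.819 1.238 -4.39
vertex 2.801 0.301 -4.014
endloop
endfacet
facet normal 0.817 0.569 -0.092
outer loop
vertex 2.819 1.238 -4.39
vertex 2.462 1.865 -3.684
vertex 3.039 1.08 -3.417
endloop
endfacet
facet normal -0.137 -0.233 0.963
outer loop
vertex 2.432 0.349 -3.075
vertex 2.223 1.315 -2.871
vertex 1.481 0.682 -3.13
endloop
endfacet
facet normal -0.306 -0.783 0.541
outer loop
vertex 2.432 0.349 -3.075
vertex 1.481 0.682 -3.13
vertex 1.838 0.055 -3.836
endloop
endfacet
facet normal 0.271 -0.950 0.155
outer loop
vertex 2.432 0.349 -3.075
vertex 1.838 0.055 -3.836
vertex 2.801 0.301 -4.014
endloop
endfacet
facet normal 0.796 -0.502 0.338
outer loop
vertex 2.432 0.349 -3.075
vertex 2.801 0.301 -4.014
vertex 3.039 1.08 -3.417
endloop
endfacet
facet normal 0.543 -0.059 0.837
outer loop
vertex 2.432 0.349 -3.075
vertex 3.039 1.08 -3.417
vertex 2.223 1.315 -2.871
endloop
endfacet
facet normal -0.545 0.321 0.775
outer loop
vertex 1.481 0.682 -3.13
vertex 2.223 1.315 -2.871
vertex 1.499 1.619 -3.506
endloop
endfacet
facet normal -0.817 -0.569 0.092
outer loop
vertex 1.838 0.055 -3.836
vertex 1.481 0.682 -3.13
vertex 1.261 0.84 -4.103
endloop
endfacet
facet normal 0.116 -0.838 -0.533
outer loop
vertex 2.801 0.301 -4.014
vertex 1.838 0.055 -3.836
vertex 2.077 0.605 -4.649
endloop
endfacet
facet normal 0.965 -0.113 -0.237
outer loop
vertex 3.039 1.08 -3.417
vertex 2.801 0.301 -4.014
vertex 2.819 1.238 -4.39
endloop
endfacet
facet normal 0.556 0.603 0.572
outer loop
vertex 2.223 1.315 -2.871
vertex 3.039 1.08 -3.417
vertex 2.462 1.865 -3.684
endloop
endfacet

endsolid


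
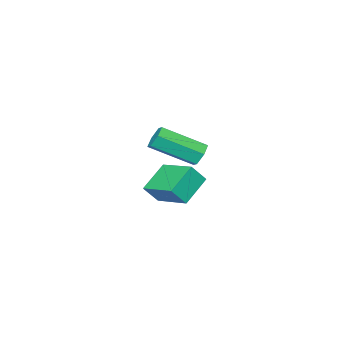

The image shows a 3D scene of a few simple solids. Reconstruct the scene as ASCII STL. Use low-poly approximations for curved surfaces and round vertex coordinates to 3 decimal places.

solid 
facet normal -0.546 0.293 -0.785
outer loop
vertex -1.414 -1.585 -1.622
vertex -1.238 0.036 -1.14
vertex -0.2 -1.478 -2.426
endloop
endfacet
facet normal -0.104 -0.953 -0.283
outer loop
vertex 0.318 -1.756 -1.68
vertex -1.414 -1.585 -1.622
vertex -0.2 -1.478 -2.426
endloop
endfacet
facet normal -0.546 0.293 -0.785
outer loop
vertex -0.2 -1.478 -2.426
vertex -1.238 0.036 -1.14
vertex -0.024 0.143 -1.944
endloop
endfacet
facet normal 0.832 0.073 -0.550
outer loop
vertex -0.024 0.143 -1.944
vertex 0.318 -1.756 -1.68
vertex -0.2 -1.478 -2.426
endloop
endfacet
facet normal -0.832 -0.073 0.550
outer loop
vertex -1.414 -1.585 -1.622
vertex -0.72 -0.242 -0.394
vertex -1.238 0.036 -1.14
endloop
endfacet
facet normal -0.104 -0.953 -0.283
outer loop
vertex -0.896 -1.863 -0.876
vertex -1.414 -1.585 -1.622
vertex 0.318 -1.756 -1.68
endloop
endfacet
facet normal -0.832 -0.073 0.550
outer loop
vertex -0.896 -1.863 -0.876
vertex -0.72 -0.242 -0.394
vertex -1.414 -1.585 -1.622
endloop
endfacet
facet normal 0.104 0.953 0.283
outer loop
vertex -1.238 0.036 -1.14
vertex -0.72 -0.242 -0.394
vertex -0.024 0.143 -1.944
endloop
endfacet
facet normal 0.832 0.073 -0.550
outer loop
vertex 0.494 -0.135 -1.198
vertex 0.318 -1.756 -1.68
vertex -0.024 0.143 -1.944
endloop
endfacet
facet normal 0.104 0.953 0.283
outer loop
vertex -0.024 0.143 -1.944
vertex -0.72 -0.242 -0.394
vertex 0.494 -0.135 -1.198
endloop
endfacet
facet normal 0.546 -0.293 0.785
outer loop
vertex 0.494 -0.135 -1.198
vertex -0.896 -1.863 -0.876
vertex 0.318 -1.756 -1.68
endloop
endfacet
facet normal 0.546 -0.293 0.785
outer loop
vertex -0.72 -0.242 -0.394
vertex -0.896 -1.863 -0.876
vertex 0.494 -0.135 -1.198
endloop
endfacet
facet normal -0.572 0.672 -0.470
outer loop
vertex 2.728 3.163 2.092
vertex 2.295 2.945 2.307
vertex 2.548 3.337 2.56
endloop
endfacet
facet normal 0.747 0.664 0.040
outer loop
vertex 2.728 3.163 2.092
vertex 2.548 3.337 2.56
vertex 3.758 1.953 2.938
endloop
endfacet
facet normal 0.747 0.664 0.042
outer loop
vertex 3.758 1.953 2.938
vertex 2.548 3.337 2.56
vertex 3.577 2.127 3.406
endloop
endfacet
facet normal 0.572 -0.672 0.471
outer loop
vertex 3.758 1.953 2.938
vertex 3.577 2.127 3.406
vertex 3.325 1.735 3.153
endloop
endfacet
facet normal -0.572 0.672 -0.470
outer loop
vertex 2.548 3.337 2.56
vertex 2.295 2.945 2.307
vertex 2.115 3.118 2.774
endloop
endfacet
facet normal 0.077 0.615 0.785
outer loop
vertex 2.548 3.337 2.56
vertex 2.115 3.118 2.774
vertex 3.577 2.127 3.406
endloop
endfacet
facet normal 0.077 0.615 0.785
outer loop
vertex 3.577 2.127 3.406
vertex 2.115 3.118 2.774
vertex 3.145 1.908 3.62
endloop
endfacet
facet normal 0.573 -0.672 0.470
outer loop
vertex 3.577 2.127 3.406
vertex 3.145 1.908 3.62
vertex 3.325 1.735 3.153
endloop
endfacet
facet normal -0.572 0.673 -0.470
outer loop
vertex 2.115 3.118 2.774
vertex 2.295 2.945 2.307
vertex 1.862 2.727 2.522
endloop
endfacet
facet normal -0.667 -0.048 0.744
outer loop
vertex 2.115 3.118 2.774
vertex 1.862 2.727 2.522
vertex 3.145 1.908 3.62
endloop
endfacet
facet normal -0.667 -0.048 0.744
outer loop
vertex 3.145 1.908 3.62
vertex 1.862 2.727 2.522
vertex 2.892 1.517 3.368
endloop
endfacet
facet normal 0.572 -0.673 0.470
outer loop
vertex 3.145 1.908 3.62
vertex 2.892 1.517 3.368
vertex 3.325 1.735 3.153
endloop
endfacet
facet normal -0.572 0.672 -0.471
outer loop
vertex 1.862 2.727 2.522
vertex 2.295 2.945 2.307
vertex 2.043 2.553 2.054
endloop
endfacet
facet normal -0.746 -0.664 -0.042
outer loop
vertex 1.862 2.727 2.522
vertex 2.043 2.553 2.054
vertex 2.892 1.517 3.368
endloop
endfacet
facet normal -0.747 -0.664 -0.041
outer loop
vertex 2.892 1.517 3.368
vertex 2.043 2.553 2.054
vertex 3.072 1.343 2.9
endloop
endfacet
facet normal 0.572 -0.672 0.470
outer loop
vertex 2.892 1.517 3.368
vertex 3.072 1.343 2.9
vertex 3.325 1.735 3.153
endloop
endfacet
facet normal -0.573 0.672 -0.470
outer loop
vertex 2.043 2.553 2.054
vertex 2.295 2.945 2.307
vertex 2.475 2.772 1.84
endloop
endfacet
facet normal -0.077 -0.615 -0.785
outer loop
vertex 2.043 2.553 2.054
vertex 2.475 2.772 1.84
vertex 3.072 1.343 2.9
endloop
endfacet
facet normal -0.077 -0.615 -0.785
outer loop
vertex 3.072 1.343 2.9
vertex 2.475 2.772 1.84
vertex 3.505 1.562 2.686
endloop
endfacet
facet normal 0.572 -0.672 0.470
outer loop
vertex 3.072 1.343 2.9
vertex 3.505 1.562 2.686
vertex 3.325 1.735 3.153
endloop
endfacet
facet normal -0.572 0.673 -0.470
outer loop
vertex 2.475 2.772 1.84
vertex 2.295 2.945 2.307
vertex 2.728 3.163 2.092
endloop
endfacet
facet normal 0.667 0.048 -0.744
outer loop
vertex 2.475 2.772 1.84
vertex 2.728 3.163 2.092
vertex 3.505 1.562 2.686
endloop
endfacet
facet normal 0.667 0.048 -0.744
outer loop
vertex 3.505 1.562 2.686
vertex 2.728 3.163 2.092
vertex 3.758 1.953 2.938
endloop
endfacet
facet normal 0.572 -0.673 0.470
outer loop
vertex 3.505 1.562 2.686
vertex 3.758 1.953 2.938
vertex 3.325 1.735 3.153
endloop
endfacet

endsolid


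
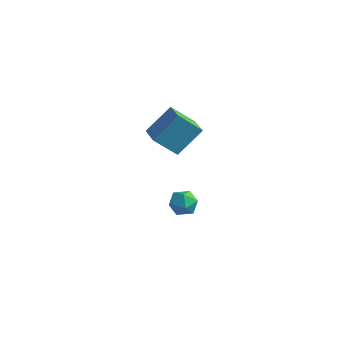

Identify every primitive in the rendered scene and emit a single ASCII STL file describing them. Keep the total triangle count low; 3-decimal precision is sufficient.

solid 
facet normal -0.742 0.637 -0.207
outer loop
vertex -0.386 -3.947 3.108
vertex 0.289 -2.706 4.511
vertex 0.591 -3.181 1.961
endloop
endfacet
facet normal -0.339 -0.623 -0.705
outer loop
vertex 1.771 -4.194 2.289
vertex -0.386 -3.947 3.108
vertex 0.591 -3.181 1.961
endloop
endfacet
facet normal -0.743 0.637 -0.207
outer loop
vertex 0.591 -3.181 1.961
vertex 0.289 -2.706 4.511
vertex 1.265 -1.94 3.363
endloop
endfacet
facet normal 0.578 0.453 -0.679
outer loop
vertex 1.265 -1.94 3.363
vertex 1.771 -4.194 2.289
vertex 0.591 -3.181 1.961
endloop
endfacet
facet normal -0.578 -0.453 0.679
outer loop
vertex -0.386 -3.947 3.108
vertex 1.469 -3.719 4.839
vertex 0.289 -2.706 4.511
endloop
endfacet
facet normal -0.339 -0.624 -0.704
outer loop
vertex 0.795 -4.96 3.437
vertex -0.386 -3.947 3.108
vertex 1.771 -4.194 2.289
endloop
endfacet
facet normal -0.578 -0.453 0.679
outer loop
vertex 0.795 -4.96 3.437
vertex 1.469 -3.719 4.839
vertex -0.386 -3.947 3.108
endloop
endfacet
facet normal 0.339 0.623 0.704
outer loop
vertex 0.289 -2.706 4.511
vertex 1.469 -3.719 4.839
vertex 1.265 -1.94 3.363
endloop
endfacet
facet normal 0.578 0.453 -0.679
outer loop
vertex 2.446 -2.953 3.692
vertex 1.771 -4.194 2.289
vertex 1.265 -1.94 3.363
endloop
endfacet
facet normal 0.338 0.624 0.705
outer loop
vertex 1.265 -1.94 3.363
vertex 1.469 -3.719 4.839
vertex 2.446 -2.953 3.692
endloop
endfacet
facet normal 0.743 -0.637 0.206
outer loop
vertex 2.446 -2.953 3.692
vertex 0.795 -4.96 3.437
vertex 1.771 -4.194 2.289
endloop
endfacet
facet normal 0.742 -0.637 0.207
outer loop
vertex 1.469 -3.719 4.839
vertex 0.795 -4.96 3.437
vertex 2.446 -2.953 3.692
endloop
endfacet
facet normal -0.144 0.989 0.028
outer loop
vertex 1.137 -1.594 -3.255
vertex 0.261 -1.725 -3.139
vertex 0.802 -1.666 -2.43
endloop
endfacet
facet normal 0.504 0.818 0.276
outer loop
vertex 1.137 -1.594 -3.255
vertex 0.802 -1.666 -2.43
vertex 1.572 -2.071 -2.636
endloop
endfacet
facet normal 0.852 0.466 -0.239
outer loop
vertex 1.137 -1.594 -3.255
vertex 1.572 -2.071 -2.636
vertex 1.506 -2.379 -3.472
endloop
endfacet
facet normal 0.420 0.420 -0.805
outer loop
vertex 1.137 -1.594 -3.255
vertex 1.506 -2.379 -3.472
vertex 0.696 -2.165 -3.783
endloop
endfacet
facet normal -0.196 0.743 -0.640
outer loop
vertex 1.137 -1.594 -3.255
vertex 0.696 -2.165 -3.783
vertex 0.261 -1.725 -3.139
endloop
endfacet
facet normal 0.418 0.374 0.828
outer loop
vertex 1.572 -2.071 -2.636
vertex 0.802 -1.666 -2.43
vertex 0.964 -2.495 -2.137
endloop
endfacet
facet normal -0.629 0.650 0.426
outer loop
vertex 0.802 -1.666 -2.43
vertex 0.261 -1.725 -3.139
vertex 0.154 -2.281 -2.448
endloop
endfacet
facet normal -0.713 0.253 -0.654
outer loop
vertex 0.261 -1.725 -3.139
vertex 0.696 -2.165 -3.783
vertex 0.088 -2.589 -3.284
endloop
endfacet
facet normal 0.282 -0.270 -0.921
outer loop
vertex 0.696 -2.165 -3.783
vertex 1.506 -2.379 -3.472
vertex 0.858 -2.994 -3.49
endloop
endfacet
facet normal 0.981 -0.195 -0.005
outer loop
vertex 1.506 -2.379 -3.472
vertex 1.572 -2.071 -2.636
vertex 1.399 -2.935 -2.781
endloop
endfacet
facet normal -0.420 -0.420 0.805
outer loop
vertex 0.523 -3.066 -2.665
vertex 0.964 -2.495 -2.137
vertex 0.154 -2.281 -2.448
endloop
endfacet
facet normal -0.852 -0.466 0.239
outer loop
vertex 0.523 -3.066 -2.665
vertex 0.154 -2.281 -2.448
vertex 0.088 -2.589 -3.284
endloop
endfacet
facet normal -0.504 -0.818 -0.276
outer loop
vertex 0.523 -3.066 -2.665
vertex 0.088 -2.589 -3.284
vertex 0.858 -2.994 -3.49
endloop
endfacet
facet normal 0.144 -0.989 -0.028
outer loop
vertex 0.523 -3.066 -2.665
vertex 0.858 -2.994 -3.49
vertex 1.399 -2.935 -2.781
endloop
endfacet
facet normal 0.196 -0.743 0.640
outer loop
vertex 0.523 -3.066 -2.665
vertex 1.399 -2.935 -2.781
vertex 0.964 -2.495 -2.137
endloop
endfacet
facet normal -0.282 0.270 0.921
outer loop
vertex 0.154 -2.281 -2.448
vertex 0.964 -2.495 -2.137
vertex 0.802 -1.666 -2.43
endloop
endfacet
facet normal -0.981 0.195 0.005
outer loop
vertex 0.088 -2.589 -3.284
vertex 0.154 -2.281 -2.448
vertex 0.261 -1.725 -3.139
endloop
endfacet
facet normal -0.418 -0.374 -0.828
outer loop
vertex 0.858 -2.994 -3.49
vertex 0.088 -2.589 -3.284
vertex 0.696 -2.165 -3.783
endloop
endfacet
facet normal 0.629 -0.650 -0.426
outer loop
vertex 1.399 -2.935 -2.781
vertex 0.858 -2.994 -3.49
vertex 1.506 -2.379 -3.472
endloop
endfacet
facet normal 0.713 -0.253 0.654
outer loop
vertex 0.964 -2.495 -2.137
vertex 1.399 -2.935 -2.781
vertex 1.572 -2.071 -2.636
endloop
endfacet

endsolid


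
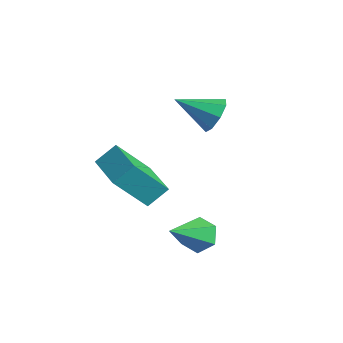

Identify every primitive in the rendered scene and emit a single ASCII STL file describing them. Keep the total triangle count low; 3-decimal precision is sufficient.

solid 
facet normal 0.491 0.732 -0.473
outer loop
vertex -0.608 0.513 2.743
vertex -1.005 0.343 2.069
vertex -1.13 0.83 2.692
endloop
endfacet
facet normal -0.032 0.106 0.994
outer loop
vertex -0.608 0.513 2.743
vertex -1.13 0.83 2.692
vertex -1.815 -0.863 2.851
endloop
endfacet
facet normal 0.491 0.731 -0.473
outer loop
vertex -1.13 0.83 2.692
vertex -1.005 0.343 2.069
vertex -1.578 0.862 2.276
endloop
endfacet
facet normal -0.632 0.322 0.705
outer loop
vertex -1.13 0.83 2.692
vertex -1.578 0.862 2.276
vertex -1.815 -0.863 2.851
endloop
endfacet
facet normal 0.491 0.731 -0.474
outer loop
vertex -1.578 0.862 2.276
vertex -1.005 0.343 2.069
vertex -1.691 0.59 1.739
endloop
endfacet
facet normal -0.978 0.174 0.118
outer loop
vertex -1.578 0.862 2.276
vertex -1.691 0.59 1.739
vertex -1.815 -0.863 2.851
endloop
endfacet
facet normal 0.491 0.731 -0.474
outer loop
vertex -1.691 0.59 1.739
vertex -1.005 0.343 2.069
vertex -1.402 0.173 1.396
endloop
endfacet
facet normal -0.869 -0.252 -0.426
outer loop
vertex -1.691 0.59 1.739
vertex -1.402 0.173 1.396
vertex -1.815 -0.863 2.851
endloop
endfacet
facet normal 0.490 0.731 -0.474
outer loop
vertex -1.402 0.173 1.396
vertex -1.005 0.343 2.069
vertex -0.88 -0.144 1.447
endloop
endfacet
facet normal -0.369 -0.705 -0.606
outer loop
vertex -1.402 0.173 1.396
vertex -0.88 -0.144 1.447
vertex -1.815 -0.863 2.851
endloop
endfacet
facet normal 0.491 0.731 -0.474
outer loop
vertex -0.88 -0.144 1.447
vertex -1.005 0.343 2.069
vertex -0.432 -0.175 1.863
endloop
endfacet
facet normal 0.231 -0.920 -0.317
outer loop
vertex -0.88 -0.144 1.447
vertex -0.432 -0.175 1.863
vertex -1.815 -0.863 2.851
endloop
endfacet
facet normal 0.490 0.731 -0.474
outer loop
vertex -0.432 -0.175 1.863
vertex -1.005 0.343 2.069
vertex -0.319 0.097 2.399
endloop
endfacet
facet normal 0.576 -0.771 0.270
outer loop
vertex -0.432 -0.175 1.863
vertex -0.319 0.097 2.399
vertex -1.815 -0.863 2.851
endloop
endfacet
facet normal 0.490 0.732 -0.473
outer loop
vertex -0.319 0.097 2.399
vertex -1.005 0.343 2.069
vertex -0.608 0.513 2.743
endloop
endfacet
facet normal 0.468 -0.347 0.813
outer loop
vertex -0.319 0.097 2.399
vertex -0.608 0.513 2.743
vertex -1.815 -0.863 2.851
endloop
endfacet
facet normal -0.299 0.767 -0.568
outer loop
vertex 1.603 -1.291 -2.543
vertex 0.869 -1.496 -2.434
vertex 1.207 -1.004 -1.948
endloop
endfacet
facet normal 0.857 0.256 0.447
outer loop
vertex 1.603 -1.291 -2.543
vertex 1.207 -1.004 -1.948
vertex 1.471 -3.044 -1.286
endloop
endfacet
facet normal -0.298 0.767 -0.569
outer loop
vertex 1.207 -1.004 -1.948
vertex 0.869 -1.496 -2.434
vertex 0.473 -1.208 -1.839
endloop
endfacet
facet normal 0.053 0.314 0.948
outer loop
vertex 1.207 -1.004 -1.948
vertex 0.473 -1.208 -1.839
vertex 1.471 -3.044 -1.286
endloop
endfacet
facet normal -0.298 0.767 -0.569
outer loop
vertex 0.473 -1.208 -1.839
vertex 0.869 -1.496 -2.434
vertex 0.135 -1.7 -2.325
endloop
endfacet
facet normal -0.711 -0.182 0.679
outer loop
vertex 0.473 -1.208 -1.839
vertex 0.135 -1.7 -2.325
vertex 1.471 -3.044 -1.286
endloop
endfacet
facet normal -0.298 0.767 -0.569
outer loop
vertex 0.135 -1.7 -2.325
vertex 0.869 -1.496 -2.434
vertex 0.53 -1.988 -2.92
endloop
endfacet
facet normal -0.671 -0.736 -0.089
outer loop
vertex 0.135 -1.7 -2.325
vertex 0.53 -1.988 -2.92
vertex 1.471 -3.044 -1.286
endloop
endfacet
facet normal -0.299 0.767 -0.568
outer loop
vertex 0.53 -1.988 -2.92
vertex 0.869 -1.496 -2.434
vertex 1.264 -1.783 -3.029
endloop
endfacet
facet normal 0.134 -0.795 -0.591
outer loop
vertex 0.53 -1.988 -2.92
vertex 1.264 -1.783 -3.029
vertex 1.471 -3.044 -1.286
endloop
endfacet
facet normal -0.299 0.767 -0.568
outer loop
vertex 1.264 -1.783 -3.029
vertex 0.869 -1.496 -2.434
vertex 1.603 -1.291 -2.543
endloop
endfacet
facet normal 0.898 -0.299 -0.323
outer loop
vertex 1.264 -1.783 -3.029
vertex 1.603 -1.291 -2.543
vertex 1.471 -3.044 -1.286
endloop
endfacet
facet normal -0.985 0.169 -0.024
outer loop
vertex -3.703 -3.051 -0.688
vertex -3.583 -2.251 -0.002
vertex -3.449 -1.787 -2.204
endloop
endfacet
facet normal -0.114 -0.754 -0.647
outer loop
vertex -1.577 -2.109 -2.158
vertex -3.703 -3.051 -0.688
vertex -3.449 -1.787 -2.204
endloop
endfacet
facet normal -0.985 0.169 -0.024
outer loop
vertex -3.449 -1.787 -2.204
vertex -3.583 -2.251 -0.002
vertex -3.329 -0.988 -1.518
endloop
endfacet
facet normal 0.128 0.635 -0.762
outer loop
vertex -3.329 -0.988 -1.518
vertex -1.577 -2.109 -2.158
vertex -3.449 -1.787 -2.204
endloop
endfacet
facet normal -0.128 -0.634 0.762
outer loop
vertex -3.703 -3.051 -0.688
vertex -1.711 -2.573 0.044
vertex -3.583 -2.251 -0.002
endloop
endfacet
facet normal -0.113 -0.754 -0.647
outer loop
vertex -1.831 -3.372 -0.642
vertex -3.703 -3.051 -0.688
vertex -1.577 -2.109 -2.158
endloop
endfacet
facet normal -0.128 -0.635 0.762
outer loop
vertex -1.831 -3.372 -0.642
vertex -1.711 -2.573 0.044
vertex -3.703 -3.051 -0.688
endloop
endfacet
facet normal 0.114 0.754 0.647
outer loop
vertex -3.583 -2.251 -0.002
vertex -1.711 -2.573 0.044
vertex -3.329 -0.988 -1.518
endloop
endfacet
facet normal 0.128 0.635 -0.762
outer loop
vertex -1.457 -1.309 -1.472
vertex -1.577 -2.109 -2.158
vertex -3.329 -0.988 -1.518
endloop
endfacet
facet normal 0.113 0.754 0.647
outer loop
vertex -3.329 -0.988 -1.518
vertex -1.711 -2.573 0.044
vertex -1.457 -1.309 -1.472
endloop
endfacet
facet normal 0.985 -0.169 0.024
outer loop
vertex -1.457 -1.309 -1.472
vertex -1.831 -3.372 -0.642
vertex -1.577 -2.109 -2.158
endloop
endfacet
facet normal 0.985 -0.169 0.024
outer loop
vertex -1.711 -2.573 0.044
vertex -1.831 -3.372 -0.642
vertex -1.457 -1.309 -1.472
endloop
endfacet

endsolid


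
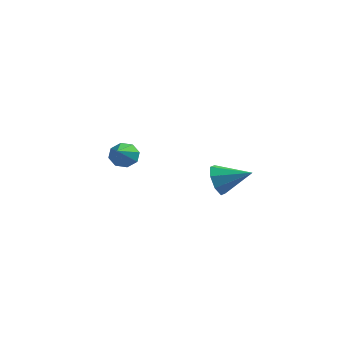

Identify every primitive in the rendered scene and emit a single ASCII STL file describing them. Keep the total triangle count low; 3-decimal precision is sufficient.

solid 
facet normal -0.905 -0.220 -0.363
outer loop
vertex 3.417 1.308 -2.235
vertex 3.133 1.665 -1.743
vertex 3.349 1.8 -2.363
endloop
endfacet
facet normal 0.767 -0.060 -0.639
outer loop
vertex 3.417 1.308 -2.235
vertex 3.349 1.8 -2.363
vertex 4.247 1.935 -1.297
endloop
endfacet
facet normal -0.905 -0.220 -0.363
outer loop
vertex 3.349 1.8 -2.363
vertex 3.133 1.665 -1.743
vertex 3.155 2.212 -2.129
endloop
endfacet
facet normal 0.578 0.591 -0.562
outer loop
vertex 3.349 1.8 -2.363
vertex 3.155 2.212 -2.129
vertex 4.247 1.935 -1.297
endloop
endfacet
facet normal -0.906 -0.220 -0.363
outer loop
vertex 3.155 2.212 -2.129
vertex 3.133 1.665 -1.743
vertex 2.948 2.304 -1.668
endloop
endfacet
facet normal 0.289 0.955 -0.061
outer loop
vertex 3.155 2.212 -2.129
vertex 2.948 2.304 -1.668
vertex 4.247 1.935 -1.297
endloop
endfacet
facet normal -0.905 -0.219 -0.365
outer loop
vertex 2.948 2.304 -1.668
vertex 3.133 1.665 -1.743
vertex 2.849 2.021 -1.252
endloop
endfacet
facet normal 0.069 0.817 0.572
outer loop
vertex 2.948 2.304 -1.668
vertex 2.849 2.021 -1.252
vertex 4.247 1.935 -1.297
endloop
endfacet
facet normal -0.905 -0.220 -0.364
outer loop
vertex 2.849 2.021 -1.252
vertex 3.133 1.665 -1.743
vertex 2.917 1.529 -1.124
endloop
endfacet
facet normal 0.047 0.258 0.965
outer loop
vertex 2.849 2.021 -1.252
vertex 2.917 1.529 -1.124
vertex 4.247 1.935 -1.297
endloop
endfacet
facet normal -0.905 -0.221 -0.364
outer loop
vertex 2.917 1.529 -1.124
vertex 3.133 1.665 -1.743
vertex 3.112 1.117 -1.358
endloop
endfacet
facet normal 0.236 -0.393 0.889
outer loop
vertex 2.917 1.529 -1.124
vertex 3.112 1.117 -1.358
vertex 4.247 1.935 -1.297
endloop
endfacet
facet normal -0.906 -0.220 -0.363
outer loop
vertex 3.112 1.117 -1.358
vertex 3.133 1.665 -1.743
vertex 3.319 1.025 -1.819
endloop
endfacet
facet normal 0.525 -0.758 0.387
outer loop
vertex 3.112 1.117 -1.358
vertex 3.319 1.025 -1.819
vertex 4.247 1.935 -1.297
endloop
endfacet
facet normal -0.905 -0.220 -0.363
outer loop
vertex 3.319 1.025 -1.819
vertex 3.133 1.665 -1.743
vertex 3.417 1.308 -2.235
endloop
endfacet
facet normal 0.746 -0.619 -0.246
outer loop
vertex 3.319 1.025 -1.819
vertex 3.417 1.308 -2.235
vertex 4.247 1.935 -1.297
endloop
endfacet
facet normal -0.306 0.828 -0.469
outer loop
vertex -0.375 2.707 -1.958
vertex -0.866 2.664 -1.714
vertex -0.39 2.91 -1.59
endloop
endfacet
facet normal 0.998 0.065 0.005
outer loop
vertex -0.375 2.707 -1.958
vertex -0.39 2.91 -1.59
vertex -0.274 1.056 -0.806
endloop
endfacet
facet normal -0.306 0.828 -0.469
outer loop
vertex -0.39 2.91 -1.59
vertex -0.866 2.664 -1.714
vertex -0.684 2.969 -1.294
endloop
endfacet
facet normal 0.704 0.313 0.637
outer loop
vertex -0.39 2.91 -1.59
vertex -0.684 2.969 -1.294
vertex -0.274 1.056 -0.806
endloop
endfacet
facet normal -0.307 0.828 -0.468
outer loop
vertex -0.684 2.969 -1.294
vertex -0.866 2.664 -1.714
vertex -1.084 2.849 -1.244
endloop
endfacet
facet normal 0.044 0.256 0.966
outer loop
vertex -0.684 2.969 -1.294
vertex -1.084 2.849 -1.244
vertex -0.274 1.056 -0.806
endloop
endfacet
facet normal -0.303 0.830 -0.468
outer loop
vertex -1.084 2.849 -1.244
vertex -0.866 2.664 -1.714
vertex -1.357 2.622 -1.47
endloop
endfacet
facet normal -0.598 -0.075 0.798
outer loop
vertex -1.084 2.849 -1.244
vertex -1.357 2.622 -1.47
vertex -0.274 1.056 -0.806
endloop
endfacet
facet normal -0.304 0.829 -0.469
outer loop
vertex -1.357 2.622 -1.47
vertex -0.866 2.664 -1.714
vertex -1.342 2.419 -1.839
endloop
endfacet
facet normal -0.843 -0.485 0.232
outer loop
vertex -1.357 2.622 -1.47
vertex -1.342 2.419 -1.839
vertex -0.274 1.056 -0.806
endloop
endfacet
facet normal -0.304 0.829 -0.469
outer loop
vertex -1.342 2.419 -1.839
vertex -0.866 2.664 -1.714
vertex -1.048 2.36 -2.134
endloop
endfacet
facet normal -0.549 -0.734 -0.400
outer loop
vertex -1.342 2.419 -1.839
vertex -1.048 2.36 -2.134
vertex -0.274 1.056 -0.806
endloop
endfacet
facet normal -0.305 0.829 -0.468
outer loop
vertex -1.048 2.36 -2.134
vertex -0.866 2.664 -1.714
vertex -0.648 2.479 -2.184
endloop
endfacet
facet normal 0.110 -0.676 -0.728
outer loop
vertex -1.048 2.36 -2.134
vertex -0.648 2.479 -2.184
vertex -0.274 1.056 -0.806
endloop
endfacet
facet normal -0.305 0.829 -0.468
outer loop
vertex -0.648 2.479 -2.184
vertex -0.866 2.664 -1.714
vertex -0.375 2.707 -1.958
endloop
endfacet
facet normal 0.753 -0.345 -0.561
outer loop
vertex -0.648 2.479 -2.184
vertex -0.375 2.707 -1.958
vertex -0.274 1.056 -0.806
endloop
endfacet

endsolid


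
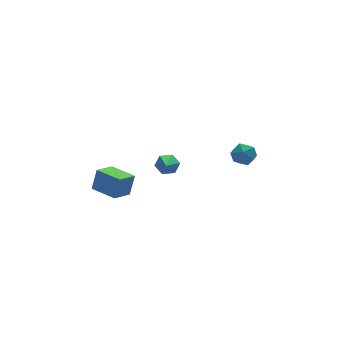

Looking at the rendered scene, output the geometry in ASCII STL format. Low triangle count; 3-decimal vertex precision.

solid 
facet normal -0.828 -0.460 0.321
outer loop
vertex -3.764 2.342 1.261
vertex -4.571 3.804 1.277
vertex -4.158 2.139 -0.046
endloop
endfacet
facet normal 0.483 -0.875 -0.010
outer loop
vertex -3.049 2.756 -0.477
vertex -3.764 2.342 1.261
vertex -4.158 2.139 -0.046
endloop
endfacet
facet normal -0.827 -0.461 0.321
outer loop
vertex -4.158 2.139 -0.046
vertex -4.571 3.804 1.277
vertex -4.965 3.6 -0.03
endloop
endfacet
facet normal -0.286 -0.148 -0.947
outer loop
vertex -4.965 3.6 -0.03
vertex -3.049 2.756 -0.477
vertex -4.158 2.139 -0.046
endloop
endfacet
facet normal 0.286 0.147 0.947
outer loop
vertex -3.764 2.342 1.261
vertex -3.462 4.421 0.846
vertex -4.571 3.804 1.277
endloop
endfacet
facet normal 0.484 -0.875 -0.009
outer loop
vertex -2.655 2.96 0.83
vertex -3.764 2.342 1.261
vertex -3.049 2.756 -0.477
endloop
endfacet
facet normal 0.286 0.147 0.947
outer loop
vertex -2.655 2.96 0.83
vertex -3.462 4.421 0.846
vertex -3.764 2.342 1.261
endloop
endfacet
facet normal -0.483 0.875 0.009
outer loop
vertex -4.571 3.804 1.277
vertex -3.462 4.421 0.846
vertex -4.965 3.6 -0.03
endloop
endfacet
facet normal -0.286 -0.147 -0.947
outer loop
vertex -3.856 4.218 -0.461
vertex -3.049 2.756 -0.477
vertex -4.965 3.6 -0.03
endloop
endfacet
facet normal -0.484 0.875 0.010
outer loop
vertex -4.965 3.6 -0.03
vertex -3.462 4.421 0.846
vertex -3.856 4.218 -0.461
endloop
endfacet
facet normal 0.828 0.460 -0.321
outer loop
vertex -3.856 4.218 -0.461
vertex -2.655 2.96 0.83
vertex -3.049 2.756 -0.477
endloop
endfacet
facet normal 0.828 0.461 -0.321
outer loop
vertex -3.462 4.421 0.846
vertex -2.655 2.96 0.83
vertex -3.856 4.218 -0.461
endloop
endfacet
facet normal 0.265 0.946 -0.184
outer loop
vertex 3.858 2.701 0.874
vertex 3.31 2.97 1.468
vertex 4.114 2.786 1.682
endloop
endfacet
facet normal 0.809 0.501 -0.309
outer loop
vertex 3.858 2.701 0.874
vertex 4.114 2.786 1.682
vertex 4.359 2.11 1.227
endloop
endfacet
facet normal 0.598 0.028 -0.801
outer loop
vertex 3.858 2.701 0.874
vertex 4.359 2.11 1.227
vertex 3.707 1.875 0.732
endloop
endfacet
facet normal -0.076 0.182 -0.980
outer loop
vertex 3.858 2.701 0.874
vertex 3.707 1.875 0.732
vertex 3.059 2.407 0.881
endloop
endfacet
facet normal -0.281 0.750 -0.599
outer loop
vertex 3.858 2.701 0.874
vertex 3.059 2.407 0.881
vertex 3.31 2.97 1.468
endloop
endfacet
facet normal 0.945 0.144 0.294
outer loop
vertex 4.359 2.11 1.227
vertex 4.114 2.786 1.682
vertex 4.121 2.013 2.039
endloop
endfacet
facet normal 0.066 0.866 0.496
outer loop
vertex 4.114 2.786 1.682
vertex 3.31 2.97 1.468
vertex 3.473 2.545 2.188
endloop
endfacet
facet normal -0.819 0.547 -0.175
outer loop
vertex 3.31 2.97 1.468
vertex 3.059 2.407 0.881
vertex 2.821 2.31 1.693
endloop
endfacet
facet normal -0.486 -0.370 -0.792
outer loop
vertex 3.059 2.407 0.881
vertex 3.707 1.875 0.732
vertex 3.066 1.634 1.238
endloop
endfacet
facet normal 0.604 -0.619 -0.502
outer loop
vertex 3.707 1.875 0.732
vertex 4.359 2.11 1.227
vertex 3.87 1.45 1.452
endloop
endfacet
facet normal 0.076 -0.182 0.980
outer loop
vertex 3.322 1.719 2.046
vertex 4.121 2.013 2.039
vertex 3.473 2.545 2.188
endloop
endfacet
facet normal -0.598 -0.028 0.801
outer loop
vertex 3.322 1.719 2.046
vertex 3.473 2.545 2.188
vertex 2.821 2.31 1.693
endloop
endfacet
facet normal -0.809 -0.501 0.309
outer loop
vertex 3.322 1.719 2.046
vertex 2.821 2.31 1.693
vertex 3.066 1.634 1.238
endloop
endfacet
facet normal -0.265 -0.946 0.184
outer loop
vertex 3.322 1.719 2.046
vertex 3.066 1.634 1.238
vertex 3.87 1.45 1.452
endloop
endfacet
facet normal 0.281 -0.750 0.599
outer loop
vertex 3.322 1.719 2.046
vertex 3.87 1.45 1.452
vertex 4.121 2.013 2.039
endloop
endfacet
facet normal 0.486 0.370 0.792
outer loop
vertex 3.473 2.545 2.188
vertex 4.121 2.013 2.039
vertex 4.114 2.786 1.682
endloop
endfacet
facet normal -0.604 0.619 0.502
outer loop
vertex 2.821 2.31 1.693
vertex 3.473 2.545 2.188
vertex 3.31 2.97 1.468
endloop
endfacet
facet normal -0.945 -0.144 -0.294
outer loop
vertex 3.066 1.634 1.238
vertex 2.821 2.31 1.693
vertex 3.059 2.407 0.881
endloop
endfacet
facet normal -0.066 -0.866 -0.496
outer loop
vertex 3.87 1.45 1.452
vertex 3.066 1.634 1.238
vertex 3.707 1.875 0.732
endloop
endfacet
facet normal 0.819 -0.547 0.175
outer loop
vertex 4.121 2.013 2.039
vertex 3.87 1.45 1.452
vertex 4.359 2.11 1.227
endloop
endfacet
facet normal 0.338 0.769 -0.543
outer loop
vertex -0.549 2.613 2.268
vertex -0.94 2.396 1.717
vertex -1.213 2.85 2.19
endloop
endfacet
facet normal -0.012 0.281 0.960
outer loop
vertex -0.549 2.613 2.268
vertex -1.213 2.85 2.19
vertex -1.58 0.944 2.743
endloop
endfacet
facet normal 0.340 0.769 -0.542
outer loop
vertex -1.213 2.85 2.19
vertex -0.94 2.396 1.717
vertex -1.605 2.634 1.638
endloop
endfacet
facet normal -0.830 0.297 0.473
outer loop
vertex -1.213 2.85 2.19
vertex -1.605 2.634 1.638
vertex -1.58 0.944 2.743
endloop
endfacet
facet normal 0.339 0.768 -0.543
outer loop
vertex -1.605 2.634 1.638
vertex -0.94 2.396 1.717
vertex -1.331 2.179 1.166
endloop
endfacet
facet normal -0.921 -0.223 -0.320
outer loop
vertex -1.605 2.634 1.638
vertex -1.331 2.179 1.166
vertex -1.58 0.944 2.743
endloop
endfacet
facet normal 0.339 0.768 -0.543
outer loop
vertex -1.331 2.179 1.166
vertex -0.94 2.396 1.717
vertex -0.667 1.942 1.245
endloop
endfacet
facet normal -0.196 -0.757 -0.624
outer loop
vertex -1.331 2.179 1.166
vertex -0.667 1.942 1.245
vertex -1.58 0.944 2.743
endloop
endfacet
facet normal 0.338 0.768 -0.543
outer loop
vertex -0.667 1.942 1.245
vertex -0.94 2.396 1.717
vertex -0.275 2.159 1.796
endloop
endfacet
facet normal 0.620 -0.773 -0.137
outer loop
vertex -0.667 1.942 1.245
vertex -0.275 2.159 1.796
vertex -1.58 0.944 2.743
endloop
endfacet
facet normal 0.338 0.769 -0.543
outer loop
vertex -0.275 2.159 1.796
vertex -0.94 2.396 1.717
vertex -0.549 2.613 2.268
endloop
endfacet
facet normal 0.711 -0.253 0.656
outer loop
vertex -0.275 2.159 1.796
vertex -0.549 2.613 2.268
vertex -1.58 0.944 2.743
endloop
endfacet

endsolid
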